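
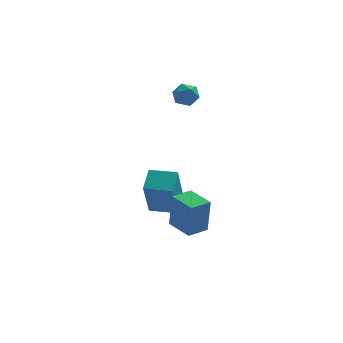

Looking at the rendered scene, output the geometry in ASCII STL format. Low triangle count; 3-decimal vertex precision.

solid 
facet normal -0.790 0.074 0.609
outer loop
vertex 3.262 4.193 3.123
vertex 3.399 3.618 3.371
vertex 3.65 4.148 3.632
endloop
endfacet
facet normal -0.521 0.719 0.460
outer loop
vertex 3.262 4.193 3.123
vertex 3.65 4.148 3.632
vertex 3.791 4.555 3.156
endloop
endfacet
facet normal -0.537 0.807 -0.247
outer loop
vertex 3.262 4.193 3.123
vertex 3.791 4.555 3.156
vertex 3.627 4.276 2.602
endloop
endfacet
facet normal -0.815 0.218 -0.536
outer loop
vertex 3.262 4.193 3.123
vertex 3.627 4.276 2.602
vertex 3.385 3.698 2.735
endloop
endfacet
facet normal -0.972 -0.235 -0.008
outer loop
vertex 3.262 4.193 3.123
vertex 3.385 3.698 2.735
vertex 3.399 3.618 3.371
endloop
endfacet
facet normal 0.164 0.725 0.669
outer loop
vertex 3.791 4.555 3.156
vertex 3.65 4.148 3.632
vertex 4.255 4.202 3.425
endloop
endfacet
facet normal -0.273 -0.318 0.908
outer loop
vertex 3.65 4.148 3.632
vertex 3.399 3.618 3.371
vertex 4.013 3.624 3.558
endloop
endfacet
facet normal -0.569 -0.817 -0.090
outer loop
vertex 3.399 3.618 3.371
vertex 3.385 3.698 2.735
vertex 3.849 3.345 3.004
endloop
endfacet
facet normal -0.316 -0.085 -0.945
outer loop
vertex 3.385 3.698 2.735
vertex 3.627 4.276 2.602
vertex 3.99 3.752 2.528
endloop
endfacet
facet normal 0.137 0.868 -0.478
outer loop
vertex 3.627 4.276 2.602
vertex 3.791 4.555 3.156
vertex 4.241 4.282 2.789
endloop
endfacet
facet normal 0.815 -0.218 0.536
outer loop
vertex 4.378 3.707 3.037
vertex 4.255 4.202 3.425
vertex 4.013 3.624 3.558
endloop
endfacet
facet normal 0.537 -0.807 0.247
outer loop
vertex 4.378 3.707 3.037
vertex 4.013 3.624 3.558
vertex 3.849 3.345 3.004
endloop
endfacet
facet normal 0.521 -0.719 -0.460
outer loop
vertex 4.378 3.707 3.037
vertex 3.849 3.345 3.004
vertex 3.99 3.752 2.528
endloop
endfacet
facet normal 0.790 -0.074 -0.609
outer loop
vertex 4.378 3.707 3.037
vertex 3.99 3.752 2.528
vertex 4.241 4.282 2.789
endloop
endfacet
facet normal 0.972 0.235 0.008
outer loop
vertex 4.378 3.707 3.037
vertex 4.241 4.282 2.789
vertex 4.255 4.202 3.425
endloop
endfacet
facet normal 0.316 0.085 0.945
outer loop
vertex 4.013 3.624 3.558
vertex 4.255 4.202 3.425
vertex 3.65 4.148 3.632
endloop
endfacet
facet normal -0.137 -0.868 0.478
outer loop
vertex 3.849 3.345 3.004
vertex 4.013 3.624 3.558
vertex 3.399 3.618 3.371
endloop
endfacet
facet normal -0.164 -0.725 -0.669
outer loop
vertex 3.99 3.752 2.528
vertex 3.849 3.345 3.004
vertex 3.385 3.698 2.735
endloop
endfacet
facet normal 0.273 0.318 -0.908
outer loop
vertex 4.241 4.282 2.789
vertex 3.99 3.752 2.528
vertex 3.627 4.276 2.602
endloop
endfacet
facet normal 0.569 0.817 0.090
outer loop
vertex 4.255 4.202 3.425
vertex 4.241 4.282 2.789
vertex 3.791 4.555 3.156
endloop
endfacet
facet normal -0.781 -0.625 0.006
outer loop
vertex 4.013 -2.192 -0.178
vertex 3.255 -1.244 -0.055
vertex 3.903 -2.07 -1.799
endloop
endfacet
facet normal 0.621 -0.777 -0.101
outer loop
vertex 4.645 -1.476 -1.805
vertex 4.013 -2.192 -0.178
vertex 3.903 -2.07 -1.799
endloop
endfacet
facet normal -0.781 -0.625 0.006
outer loop
vertex 3.903 -2.07 -1.799
vertex 3.255 -1.244 -0.055
vertex 3.145 -1.122 -1.676
endloop
endfacet
facet normal -0.068 0.075 -0.995
outer loop
vertex 3.145 -1.122 -1.676
vertex 4.645 -1.476 -1.805
vertex 3.903 -2.07 -1.799
endloop
endfacet
facet normal 0.068 -0.075 0.995
outer loop
vertex 4.013 -2.192 -0.178
vertex 3.997 -0.65 -0.061
vertex 3.255 -1.244 -0.055
endloop
endfacet
facet normal 0.621 -0.777 -0.101
outer loop
vertex 4.755 -1.598 -0.184
vertex 4.013 -2.192 -0.178
vertex 4.645 -1.476 -1.805
endloop
endfacet
facet normal 0.068 -0.075 0.995
outer loop
vertex 4.755 -1.598 -0.184
vertex 3.997 -0.65 -0.061
vertex 4.013 -2.192 -0.178
endloop
endfacet
facet normal -0.621 0.777 0.101
outer loop
vertex 3.255 -1.244 -0.055
vertex 3.997 -0.65 -0.061
vertex 3.145 -1.122 -1.676
endloop
endfacet
facet normal -0.068 0.075 -0.995
outer loop
vertex 3.887 -0.528 -1.682
vertex 4.645 -1.476 -1.805
vertex 3.145 -1.122 -1.676
endloop
endfacet
facet normal -0.621 0.777 0.101
outer loop
vertex 3.145 -1.122 -1.676
vertex 3.997 -0.65 -0.061
vertex 3.887 -0.528 -1.682
endloop
endfacet
facet normal 0.781 0.625 -0.006
outer loop
vertex 3.887 -0.528 -1.682
vertex 4.755 -1.598 -0.184
vertex 4.645 -1.476 -1.805
endloop
endfacet
facet normal 0.781 0.625 -0.006
outer loop
vertex 3.997 -0.65 -0.061
vertex 4.755 -1.598 -0.184
vertex 3.887 -0.528 -1.682
endloop
endfacet
facet normal -0.976 0.220 -0.000
outer loop
vertex 2.073 1.58 -1.172
vertex 2.296 2.569 -0.63
vertex 2.294 2.56 -3.05
endloop
endfacet
facet normal -0.194 -0.860 -0.472
outer loop
vertex 3.484 2.291 -3.05
vertex 2.073 1.58 -1.172
vertex 2.294 2.56 -3.05
endloop
endfacet
facet normal -0.976 0.220 -0.000
outer loop
vertex 2.294 2.56 -3.05
vertex 2.296 2.569 -0.63
vertex 2.517 3.549 -2.508
endloop
endfacet
facet normal 0.104 0.460 -0.882
outer loop
vertex 2.517 3.549 -2.508
vertex 3.484 2.291 -3.05
vertex 2.294 2.56 -3.05
endloop
endfacet
facet normal -0.104 -0.460 0.882
outer loop
vertex 2.073 1.58 -1.172
vertex 3.486 2.3 -0.63
vertex 2.296 2.569 -0.63
endloop
endfacet
facet normal -0.194 -0.860 -0.472
outer loop
vertex 3.263 1.311 -1.172
vertex 2.073 1.58 -1.172
vertex 3.484 2.291 -3.05
endloop
endfacet
facet normal -0.104 -0.460 0.882
outer loop
vertex 3.263 1.311 -1.172
vertex 3.486 2.3 -0.63
vertex 2.073 1.58 -1.172
endloop
endfacet
facet normal 0.194 0.860 0.472
outer loop
vertex 2.296 2.569 -0.63
vertex 3.486 2.3 -0.63
vertex 2.517 3.549 -2.508
endloop
endfacet
facet normal 0.104 0.460 -0.882
outer loop
vertex 3.707 3.28 -2.508
vertex 3.484 2.291 -3.05
vertex 2.517 3.549 -2.508
endloop
endfacet
facet normal 0.194 0.860 0.472
outer loop
vertex 2.517 3.549 -2.508
vertex 3.486 2.3 -0.63
vertex 3.707 3.28 -2.508
endloop
endfacet
facet normal 0.976 -0.220 0.000
outer loop
vertex 3.707 3.28 -2.508
vertex 3.263 1.311 -1.172
vertex 3.484 2.291 -3.05
endloop
endfacet
facet normal 0.976 -0.220 0.000
outer loop
vertex 3.486 2.3 -0.63
vertex 3.263 1.311 -1.172
vertex 3.707 3.28 -2.508
endloop
endfacet

endsolid


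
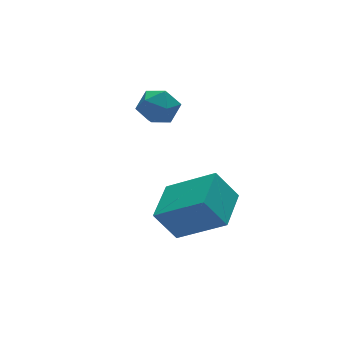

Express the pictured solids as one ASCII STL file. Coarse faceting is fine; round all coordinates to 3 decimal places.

solid 
facet normal -0.991 -0.044 0.125
outer loop
vertex 3.074 0.224 0.416
vertex 3.1 -0.54 0.351
vertex 3.172 -0.211 1.041
endloop
endfacet
facet normal -0.716 0.515 0.471
outer loop
vertex 3.074 0.224 0.416
vertex 3.172 -0.211 1.041
vertex 3.579 0.433 0.955
endloop
endfacet
facet normal -0.378 0.926 -0.004
outer loop
vertex 3.074 0.224 0.416
vertex 3.579 0.433 0.955
vertex 3.759 0.503 0.212
endloop
endfacet
facet normal -0.445 0.621 -0.645
outer loop
vertex 3.074 0.224 0.416
vertex 3.759 0.503 0.212
vertex 3.462 -0.098 -0.162
endloop
endfacet
facet normal -0.825 0.020 -0.565
outer loop
vertex 3.074 0.224 0.416
vertex 3.462 -0.098 -0.162
vertex 3.1 -0.54 0.351
endloop
endfacet
facet normal -0.230 0.270 0.935
outer loop
vertex 3.579 0.433 0.955
vertex 3.172 -0.211 1.041
vertex 3.918 -0.202 1.222
endloop
endfacet
facet normal -0.677 -0.635 0.373
outer loop
vertex 3.172 -0.211 1.041
vertex 3.1 -0.54 0.351
vertex 3.621 -0.803 0.848
endloop
endfacet
facet normal -0.407 -0.530 -0.744
outer loop
vertex 3.1 -0.54 0.351
vertex 3.462 -0.098 -0.162
vertex 3.801 -0.733 0.105
endloop
endfacet
facet normal 0.207 0.441 -0.873
outer loop
vertex 3.462 -0.098 -0.162
vertex 3.759 0.503 0.212
vertex 4.208 -0.089 0.019
endloop
endfacet
facet normal 0.315 0.935 0.164
outer loop
vertex 3.759 0.503 0.212
vertex 3.579 0.433 0.955
vertex 4.28 0.24 0.709
endloop
endfacet
facet normal 0.445 -0.621 0.645
outer loop
vertex 4.306 -0.524 0.644
vertex 3.918 -0.202 1.222
vertex 3.621 -0.803 0.848
endloop
endfacet
facet normal 0.378 -0.926 0.004
outer loop
vertex 4.306 -0.524 0.644
vertex 3.621 -0.803 0.848
vertex 3.801 -0.733 0.105
endloop
endfacet
facet normal 0.716 -0.515 -0.471
outer loop
vertex 4.306 -0.524 0.644
vertex 3.801 -0.733 0.105
vertex 4.208 -0.089 0.019
endloop
endfacet
facet normal 0.991 0.044 -0.125
outer loop
vertex 4.306 -0.524 0.644
vertex 4.208 -0.089 0.019
vertex 4.28 0.24 0.709
endloop
endfacet
facet normal 0.825 -0.020 0.565
outer loop
vertex 4.306 -0.524 0.644
vertex 4.28 0.24 0.709
vertex 3.918 -0.202 1.222
endloop
endfacet
facet normal -0.207 -0.441 0.873
outer loop
vertex 3.621 -0.803 0.848
vertex 3.918 -0.202 1.222
vertex 3.172 -0.211 1.041
endloop
endfacet
facet normal -0.315 -0.935 -0.164
outer loop
vertex 3.801 -0.733 0.105
vertex 3.621 -0.803 0.848
vertex 3.1 -0.54 0.351
endloop
endfacet
facet normal 0.230 -0.270 -0.935
outer loop
vertex 4.208 -0.089 0.019
vertex 3.801 -0.733 0.105
vertex 3.462 -0.098 -0.162
endloop
endfacet
facet normal 0.677 0.635 -0.373
outer loop
vertex 4.28 0.24 0.709
vertex 4.208 -0.089 0.019
vertex 3.759 0.503 0.212
endloop
endfacet
facet normal 0.407 0.530 0.744
outer loop
vertex 3.918 -0.202 1.222
vertex 4.28 0.24 0.709
vertex 3.579 0.433 0.955
endloop
endfacet
facet normal -0.699 -0.703 -0.131
outer loop
vertex 3.501 -4.654 -1.985
vertex 2.908 -4.256 -0.959
vertex 2.462 -3.419 -3.063
endloop
endfacet
facet normal 0.474 -0.318 -0.821
outer loop
vertex 3.532 -2.344 -2.861
vertex 3.501 -4.654 -1.985
vertex 2.462 -3.419 -3.063
endloop
endfacet
facet normal -0.699 -0.703 -0.131
outer loop
vertex 2.462 -3.419 -3.063
vertex 2.908 -4.256 -0.959
vertex 1.87 -3.022 -2.036
endloop
endfacet
facet normal -0.535 0.637 -0.555
outer loop
vertex 1.87 -3.022 -2.036
vertex 3.532 -2.344 -2.861
vertex 2.462 -3.419 -3.063
endloop
endfacet
facet normal 0.535 -0.637 0.556
outer loop
vertex 3.501 -4.654 -1.985
vertex 3.978 -3.181 -0.757
vertex 2.908 -4.256 -0.959
endloop
endfacet
facet normal 0.474 -0.318 -0.821
outer loop
vertex 4.57 -3.578 -1.784
vertex 3.501 -4.654 -1.985
vertex 3.532 -2.344 -2.861
endloop
endfacet
facet normal 0.536 -0.636 0.555
outer loop
vertex 4.57 -3.578 -1.784
vertex 3.978 -3.181 -0.757
vertex 3.501 -4.654 -1.985
endloop
endfacet
facet normal -0.474 0.318 0.821
outer loop
vertex 2.908 -4.256 -0.959
vertex 3.978 -3.181 -0.757
vertex 1.87 -3.022 -2.036
endloop
endfacet
facet normal -0.535 0.636 -0.556
outer loop
vertex 2.939 -1.946 -1.835
vertex 3.532 -2.344 -2.861
vertex 1.87 -3.022 -2.036
endloop
endfacet
facet normal -0.474 0.318 0.821
outer loop
vertex 1.87 -3.022 -2.036
vertex 3.978 -3.181 -0.757
vertex 2.939 -1.946 -1.835
endloop
endfacet
facet normal 0.699 0.703 0.131
outer loop
vertex 2.939 -1.946 -1.835
vertex 4.57 -3.578 -1.784
vertex 3.532 -2.344 -2.861
endloop
endfacet
facet normal 0.699 0.703 0.131
outer loop
vertex 3.978 -3.181 -0.757
vertex 4.57 -3.578 -1.784
vertex 2.939 -1.946 -1.835
endloop
endfacet

endsolid


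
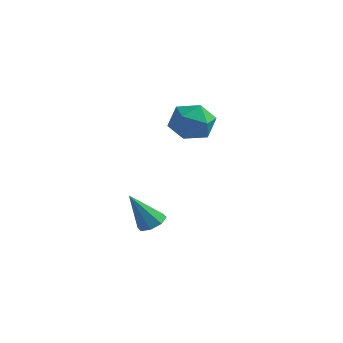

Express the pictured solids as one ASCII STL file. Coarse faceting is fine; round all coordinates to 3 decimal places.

solid 
facet normal -0.809 0.435 0.395
outer loop
vertex 0.689 1.701 3.277
vertex 0.954 1.255 4.311
vertex 1.363 2.293 4.007
endloop
endfacet
facet normal -0.555 0.818 -0.151
outer loop
vertex 0.689 1.701 3.277
vertex 1.363 2.293 4.007
vertex 1.621 2.26 2.88
endloop
endfacet
facet normal -0.552 0.402 -0.731
outer loop
vertex 0.689 1.701 3.277
vertex 1.621 2.26 2.88
vertex 1.371 1.202 2.487
endloop
endfacet
facet normal -0.805 -0.239 -0.543
outer loop
vertex 0.689 1.701 3.277
vertex 1.371 1.202 2.487
vertex 0.959 0.58 3.371
endloop
endfacet
facet normal -0.964 -0.219 0.152
outer loop
vertex 0.689 1.701 3.277
vertex 0.959 0.58 3.371
vertex 0.954 1.255 4.311
endloop
endfacet
facet normal 0.120 0.993 -0.002
outer loop
vertex 1.621 2.26 2.88
vertex 1.363 2.293 4.007
vertex 2.461 2.16 3.669
endloop
endfacet
facet normal -0.291 0.373 0.881
outer loop
vertex 1.363 2.293 4.007
vertex 0.954 1.255 4.311
vertex 2.049 1.538 4.553
endloop
endfacet
facet normal -0.541 -0.685 0.489
outer loop
vertex 0.954 1.255 4.311
vertex 0.959 0.58 3.371
vertex 1.799 0.48 4.16
endloop
endfacet
facet normal -0.283 -0.717 -0.637
outer loop
vertex 0.959 0.58 3.371
vertex 1.371 1.202 2.487
vertex 2.057 0.447 3.033
endloop
endfacet
facet normal 0.125 0.319 -0.939
outer loop
vertex 1.371 1.202 2.487
vertex 1.621 2.26 2.88
vertex 2.466 1.485 2.729
endloop
endfacet
facet normal 0.805 0.239 0.543
outer loop
vertex 2.731 1.039 3.763
vertex 2.461 2.16 3.669
vertex 2.049 1.538 4.553
endloop
endfacet
facet normal 0.552 -0.402 0.731
outer loop
vertex 2.731 1.039 3.763
vertex 2.049 1.538 4.553
vertex 1.799 0.48 4.16
endloop
endfacet
facet normal 0.555 -0.818 0.151
outer loop
vertex 2.731 1.039 3.763
vertex 1.799 0.48 4.16
vertex 2.057 0.447 3.033
endloop
endfacet
facet normal 0.809 -0.435 -0.395
outer loop
vertex 2.731 1.039 3.763
vertex 2.057 0.447 3.033
vertex 2.466 1.485 2.729
endloop
endfacet
facet normal 0.964 0.219 -0.152
outer loop
vertex 2.731 1.039 3.763
vertex 2.466 1.485 2.729
vertex 2.461 2.16 3.669
endloop
endfacet
facet normal 0.283 0.717 0.637
outer loop
vertex 2.049 1.538 4.553
vertex 2.461 2.16 3.669
vertex 1.363 2.293 4.007
endloop
endfacet
facet normal -0.125 -0.319 0.939
outer loop
vertex 1.799 0.48 4.16
vertex 2.049 1.538 4.553
vertex 0.954 1.255 4.311
endloop
endfacet
facet normal -0.120 -0.993 0.002
outer loop
vertex 2.057 0.447 3.033
vertex 1.799 0.48 4.16
vertex 0.959 0.58 3.371
endloop
endfacet
facet normal 0.291 -0.373 -0.881
outer loop
vertex 2.466 1.485 2.729
vertex 2.057 0.447 3.033
vertex 1.371 1.202 2.487
endloop
endfacet
facet normal 0.541 0.685 -0.489
outer loop
vertex 2.461 2.16 3.669
vertex 2.466 1.485 2.729
vertex 1.621 2.26 2.88
endloop
endfacet
facet normal 0.365 0.349 -0.863
outer loop
vertex 0.948 -0.677 -2.53
vertex 0.566 -0.05 -2.438
vertex 1.242 -0.285 -2.247
endloop
endfacet
facet normal 0.614 -0.710 0.346
outer loop
vertex 0.948 -0.677 -2.53
vertex 1.242 -0.285 -2.247
vertex -0.166 -0.75 -0.702
endloop
endfacet
facet normal 0.365 0.348 -0.864
outer loop
vertex 1.242 -0.285 -2.247
vertex 0.566 -0.05 -2.438
vertex 1.141 0.246 -2.076
endloop
endfacet
facet normal 0.748 -0.070 0.660
outer loop
vertex 1.242 -0.285 -2.247
vertex 1.141 0.246 -2.076
vertex -0.166 -0.75 -0.702
endloop
endfacet
facet normal 0.365 0.348 -0.864
outer loop
vertex 1.141 0.246 -2.076
vertex 0.566 -0.05 -2.438
vertex 0.703 0.603 -2.117
endloop
endfacet
facet normal 0.374 0.545 0.751
outer loop
vertex 1.141 0.246 -2.076
vertex 0.703 0.603 -2.117
vertex -0.166 -0.75 -0.702
endloop
endfacet
facet normal 0.365 0.348 -0.864
outer loop
vertex 0.703 0.603 -2.117
vertex 0.566 -0.05 -2.438
vertex 0.185 0.578 -2.346
endloop
endfacet
facet normal -0.287 0.774 0.564
outer loop
vertex 0.703 0.603 -2.117
vertex 0.185 0.578 -2.346
vertex -0.166 -0.75 -0.702
endloop
endfacet
facet normal 0.364 0.348 -0.864
outer loop
vertex 0.185 0.578 -2.346
vertex 0.566 -0.05 -2.438
vertex -0.109 0.185 -2.628
endloop
endfacet
facet normal -0.849 0.485 0.210
outer loop
vertex 0.185 0.578 -2.346
vertex -0.109 0.185 -2.628
vertex -0.166 -0.75 -0.702
endloop
endfacet
facet normal 0.364 0.348 -0.864
outer loop
vertex -0.109 0.185 -2.628
vertex 0.566 -0.05 -2.438
vertex -0.008 -0.345 -2.799
endloop
endfacet
facet normal -0.983 -0.154 -0.104
outer loop
vertex -0.109 0.185 -2.628
vertex -0.008 -0.345 -2.799
vertex -0.166 -0.75 -0.702
endloop
endfacet
facet normal 0.364 0.349 -0.864
outer loop
vertex -0.008 -0.345 -2.799
vertex 0.566 -0.05 -2.438
vertex 0.43 -0.703 -2.759
endloop
endfacet
facet normal -0.610 -0.768 -0.194
outer loop
vertex -0.008 -0.345 -2.799
vertex 0.43 -0.703 -2.759
vertex -0.166 -0.75 -0.702
endloop
endfacet
facet normal 0.364 0.349 -0.864
outer loop
vertex 0.43 -0.703 -2.759
vertex 0.566 -0.05 -2.438
vertex 0.948 -0.677 -2.53
endloop
endfacet
facet normal 0.053 -0.999 -0.007
outer loop
vertex 0.43 -0.703 -2.759
vertex 0.948 -0.677 -2.53
vertex -0.166 -0.75 -0.702
endloop
endfacet

endsolid


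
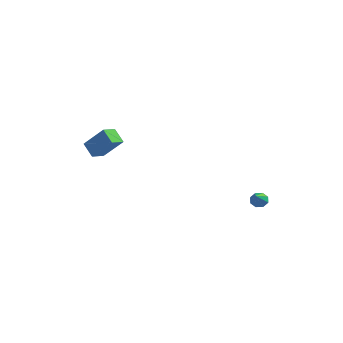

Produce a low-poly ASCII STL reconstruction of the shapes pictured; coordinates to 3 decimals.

solid 
facet normal -0.370 0.742 -0.559
outer loop
vertex 3.959 1.965 -2.512
vertex 3.625 1.641 -2.721
vertex 3.624 1.948 -2.313
endloop
endfacet
facet normal 0.447 0.423 0.788
outer loop
vertex 3.959 1.965 -2.512
vertex 3.624 1.948 -2.313
vertex 4.195 0.499 -1.859
endloop
endfacet
facet normal -0.370 0.742 -0.559
outer loop
vertex 3.624 1.948 -2.313
vertex 3.625 1.641 -2.721
vertex 3.289 1.751 -2.353
endloop
endfacet
facet normal -0.234 0.205 0.950
outer loop
vertex 3.624 1.948 -2.313
vertex 3.289 1.751 -2.353
vertex 4.195 0.499 -1.859
endloop
endfacet
facet normal -0.370 0.742 -0.559
outer loop
vertex 3.289 1.751 -2.353
vertex 3.625 1.641 -2.721
vertex 3.151 1.49 -2.608
endloop
endfacet
facet normal -0.713 -0.259 0.651
outer loop
vertex 3.289 1.751 -2.353
vertex 3.151 1.49 -2.608
vertex 4.195 0.499 -1.859
endloop
endfacet
facet normal -0.370 0.741 -0.561
outer loop
vertex 3.151 1.49 -2.608
vertex 3.625 1.641 -2.721
vertex 3.291 1.317 -2.929
endloop
endfacet
facet normal -0.712 -0.699 0.067
outer loop
vertex 3.151 1.49 -2.608
vertex 3.291 1.317 -2.929
vertex 4.195 0.499 -1.859
endloop
endfacet
facet normal -0.370 0.741 -0.560
outer loop
vertex 3.291 1.317 -2.929
vertex 3.625 1.641 -2.721
vertex 3.626 1.334 -3.128
endloop
endfacet
facet normal -0.230 -0.857 -0.461
outer loop
vertex 3.291 1.317 -2.929
vertex 3.626 1.334 -3.128
vertex 4.195 0.499 -1.859
endloop
endfacet
facet normal -0.371 0.741 -0.560
outer loop
vertex 3.626 1.334 -3.128
vertex 3.625 1.641 -2.721
vertex 3.961 1.531 -3.089
endloop
endfacet
facet normal 0.449 -0.641 -0.623
outer loop
vertex 3.626 1.334 -3.128
vertex 3.961 1.531 -3.089
vertex 4.195 0.499 -1.859
endloop
endfacet
facet normal -0.370 0.742 -0.560
outer loop
vertex 3.961 1.531 -3.089
vertex 3.625 1.641 -2.721
vertex 4.099 1.793 -2.833
endloop
endfacet
facet normal 0.930 -0.174 -0.323
outer loop
vertex 3.961 1.531 -3.089
vertex 4.099 1.793 -2.833
vertex 4.195 0.499 -1.859
endloop
endfacet
facet normal -0.370 0.742 -0.559
outer loop
vertex 4.099 1.793 -2.833
vertex 3.625 1.641 -2.721
vertex 3.959 1.965 -2.512
endloop
endfacet
facet normal 0.928 0.266 0.262
outer loop
vertex 4.099 1.793 -2.833
vertex 3.959 1.965 -2.512
vertex 4.195 0.499 -1.859
endloop
endfacet
facet normal -0.679 -0.143 -0.720
outer loop
vertex -4.585 -2.803 0.734
vertex -4.536 -1.932 0.515
vertex -3.831 -3.013 0.065
endloop
endfacet
facet normal -0.054 -0.969 0.243
outer loop
vertex -2.664 -2.768 1.305
vertex -4.585 -2.803 0.734
vertex -3.831 -3.013 0.065
endloop
endfacet
facet normal -0.678 -0.142 -0.721
outer loop
vertex -3.831 -3.013 0.065
vertex -4.536 -1.932 0.515
vertex -3.781 -2.142 -0.154
endloop
endfacet
facet normal 0.733 -0.205 -0.649
outer loop
vertex -3.781 -2.142 -0.154
vertex -2.664 -2.768 1.305
vertex -3.831 -3.013 0.065
endloop
endfacet
facet normal -0.733 0.204 0.649
outer loop
vertex -4.585 -2.803 0.734
vertex -3.369 -1.687 1.755
vertex -4.536 -1.932 0.515
endloop
endfacet
facet normal -0.054 -0.969 0.243
outer loop
vertex -3.419 -2.558 1.974
vertex -4.585 -2.803 0.734
vertex -2.664 -2.768 1.305
endloop
endfacet
facet normal -0.733 0.205 0.649
outer loop
vertex -3.419 -2.558 1.974
vertex -3.369 -1.687 1.755
vertex -4.585 -2.803 0.734
endloop
endfacet
facet normal 0.054 0.969 -0.243
outer loop
vertex -4.536 -1.932 0.515
vertex -3.369 -1.687 1.755
vertex -3.781 -2.142 -0.154
endloop
endfacet
facet normal 0.733 -0.204 -0.649
outer loop
vertex -2.615 -1.897 1.086
vertex -2.664 -2.768 1.305
vertex -3.781 -2.142 -0.154
endloop
endfacet
facet normal 0.054 0.969 -0.243
outer loop
vertex -3.781 -2.142 -0.154
vertex -3.369 -1.687 1.755
vertex -2.615 -1.897 1.086
endloop
endfacet
facet normal 0.678 0.143 0.721
outer loop
vertex -2.615 -1.897 1.086
vertex -3.419 -2.558 1.974
vertex -2.664 -2.768 1.305
endloop
endfacet
facet normal 0.679 0.142 0.720
outer loop
vertex -3.369 -1.687 1.755
vertex -3.419 -2.558 1.974
vertex -2.615 -1.897 1.086
endloop
endfacet

endsolid


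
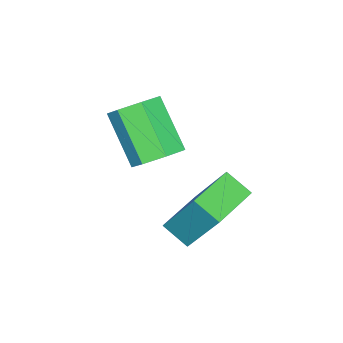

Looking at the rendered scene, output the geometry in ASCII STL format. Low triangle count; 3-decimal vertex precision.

solid 
facet normal 0.368 0.622 -0.691
outer loop
vertex 0.474 0.71 0.501
vertex -0.27 0.816 0.2
vertex 0.105 1.238 0.78
endloop
endfacet
facet normal 0.767 0.218 0.603
outer loop
vertex 0.474 0.71 0.501
vertex 0.105 1.238 0.78
vertex -0.205 -0.441 1.78
endloop
endfacet
facet normal 0.767 0.218 0.603
outer loop
vertex -0.205 -0.441 1.78
vertex 0.105 1.238 0.78
vertex -0.574 0.087 2.059
endloop
endfacet
facet normal -0.366 -0.622 0.692
outer loop
vertex -0.205 -0.441 1.78
vertex -0.574 0.087 2.059
vertex -0.95 -0.336 1.48
endloop
endfacet
facet normal 0.368 0.623 -0.691
outer loop
vertex 0.105 1.238 0.78
vertex -0.27 0.816 0.2
vertex -0.547 1.449 0.623
endloop
endfacet
facet normal 0.069 0.723 0.687
outer loop
vertex 0.105 1.238 0.78
vertex -0.547 1.449 0.623
vertex -0.574 0.087 2.059
endloop
endfacet
facet normal 0.069 0.723 0.687
outer loop
vertex -0.574 0.087 2.059
vertex -0.547 1.449 0.623
vertex -1.226 0.298 1.902
endloop
endfacet
facet normal -0.368 -0.621 0.692
outer loop
vertex -0.574 0.087 2.059
vertex -1.226 0.298 1.902
vertex -0.95 -0.336 1.48
endloop
endfacet
facet normal 0.366 0.622 -0.692
outer loop
vertex -0.547 1.449 0.623
vertex -0.27 0.816 0.2
vertex -0.991 1.182 0.148
endloop
endfacet
facet normal -0.683 0.685 0.254
outer loop
vertex -0.547 1.449 0.623
vertex -0.991 1.182 0.148
vertex -1.226 0.298 1.902
endloop
endfacet
facet normal -0.683 0.685 0.254
outer loop
vertex -1.226 0.298 1.902
vertex -0.991 1.182 0.148
vertex -1.67 0.031 1.427
endloop
endfacet
facet normal -0.367 -0.621 0.692
outer loop
vertex -1.226 0.298 1.902
vertex -1.67 0.031 1.427
vertex -0.95 -0.336 1.48
endloop
endfacet
facet normal 0.366 0.622 -0.692
outer loop
vertex -0.991 1.182 0.148
vertex -0.27 0.816 0.2
vertex -0.892 0.639 -0.288
endloop
endfacet
facet normal -0.919 0.130 -0.371
outer loop
vertex -0.991 1.182 0.148
vertex -0.892 0.639 -0.288
vertex -1.67 0.031 1.427
endloop
endfacet
facet normal -0.919 0.130 -0.371
outer loop
vertex -1.67 0.031 1.427
vertex -0.892 0.639 -0.288
vertex -1.571 -0.512 0.991
endloop
endfacet
facet normal -0.368 -0.622 0.691
outer loop
vertex -1.67 0.031 1.427
vertex -1.571 -0.512 0.991
vertex -0.95 -0.336 1.48
endloop
endfacet
facet normal 0.366 0.622 -0.692
outer loop
vertex -0.892 0.639 -0.288
vertex -0.27 0.816 0.2
vertex -0.325 0.229 -0.356
endloop
endfacet
facet normal -0.463 -0.522 -0.716
outer loop
vertex -0.892 0.639 -0.288
vertex -0.325 0.229 -0.356
vertex -1.571 -0.512 0.991
endloop
endfacet
facet normal -0.463 -0.522 -0.716
outer loop
vertex -1.571 -0.512 0.991
vertex -0.325 0.229 -0.356
vertex -1.004 -0.922 0.923
endloop
endfacet
facet normal -0.367 -0.623 0.691
outer loop
vertex -1.571 -0.512 0.991
vertex -1.004 -0.922 0.923
vertex -0.95 -0.336 1.48
endloop
endfacet
facet normal 0.367 0.621 -0.692
outer loop
vertex -0.325 0.229 -0.356
vertex -0.27 0.816 0.2
vertex 0.283 0.261 -0.005
endloop
endfacet
facet normal 0.342 -0.782 -0.522
outer loop
vertex -0.325 0.229 -0.356
vertex 0.283 0.261 -0.005
vertex -1.004 -0.922 0.923
endloop
endfacet
facet normal 0.342 -0.782 -0.522
outer loop
vertex -1.004 -0.922 0.923
vertex 0.283 0.261 -0.005
vertex -0.396 -0.89 1.274
endloop
endfacet
facet normal -0.366 -0.623 0.691
outer loop
vertex -1.004 -0.922 0.923
vertex -0.396 -0.89 1.274
vertex -0.95 -0.336 1.48
endloop
endfacet
facet normal 0.368 0.622 -0.691
outer loop
vertex 0.283 0.261 -0.005
vertex -0.27 0.816 0.2
vertex 0.474 0.71 0.501
endloop
endfacet
facet normal 0.890 -0.452 0.065
outer loop
vertex 0.283 0.261 -0.005
vertex 0.474 0.71 0.501
vertex -0.396 -0.89 1.274
endloop
endfacet
facet normal 0.890 -0.452 0.065
outer loop
vertex -0.396 -0.89 1.274
vertex 0.474 0.71 0.501
vertex -0.205 -0.441 1.78
endloop
endfacet
facet normal -0.366 -0.623 0.691
outer loop
vertex -0.396 -0.89 1.274
vertex -0.205 -0.441 1.78
vertex -0.95 -0.336 1.48
endloop
endfacet
facet normal -0.992 0.122 0.045
outer loop
vertex -0.38 2.791 0.418
vertex -0.304 3.588 -0.056
vertex -0.593 1.733 -1.396
endloop
endfacet
facet normal -0.082 -0.857 0.509
outer loop
vertex 0.884 1.552 -1.464
vertex -0.38 2.791 0.418
vertex -0.593 1.733 -1.396
endloop
endfacet
facet normal -0.992 0.121 0.046
outer loop
vertex -0.593 1.733 -1.396
vertex -0.304 3.588 -0.056
vertex -0.518 2.53 -1.869
endloop
endfacet
facet normal -0.101 -0.501 -0.860
outer loop
vertex -0.518 2.53 -1.869
vertex 0.884 1.552 -1.464
vertex -0.593 1.733 -1.396
endloop
endfacet
facet normal 0.101 0.501 0.859
outer loop
vertex -0.38 2.791 0.418
vertex 1.173 3.407 -0.124
vertex -0.304 3.588 -0.056
endloop
endfacet
facet normal -0.081 -0.857 0.509
outer loop
vertex 1.098 2.61 0.349
vertex -0.38 2.791 0.418
vertex 0.884 1.552 -1.464
endloop
endfacet
facet normal 0.101 0.501 0.860
outer loop
vertex 1.098 2.61 0.349
vertex 1.173 3.407 -0.124
vertex -0.38 2.791 0.418
endloop
endfacet
facet normal 0.082 0.857 -0.510
outer loop
vertex -0.304 3.588 -0.056
vertex 1.173 3.407 -0.124
vertex -0.518 2.53 -1.869
endloop
endfacet
facet normal -0.102 -0.501 -0.859
outer loop
vertex 0.96 2.349 -1.938
vertex 0.884 1.552 -1.464
vertex -0.518 2.53 -1.869
endloop
endfacet
facet normal 0.081 0.857 -0.509
outer loop
vertex -0.518 2.53 -1.869
vertex 1.173 3.407 -0.124
vertex 0.96 2.349 -1.938
endloop
endfacet
facet normal 0.991 -0.122 -0.046
outer loop
vertex 0.96 2.349 -1.938
vertex 1.098 2.61 0.349
vertex 0.884 1.552 -1.464
endloop
endfacet
facet normal 0.992 -0.121 -0.046
outer loop
vertex 1.173 3.407 -0.124
vertex 1.098 2.61 0.349
vertex 0.96 2.349 -1.938
endloop
endfacet

endsolid


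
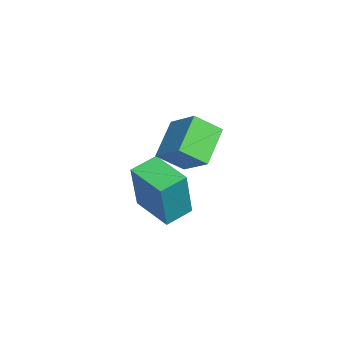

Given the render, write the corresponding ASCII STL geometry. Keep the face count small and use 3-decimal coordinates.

solid 
facet normal -0.837 -0.518 0.174
outer loop
vertex 0.039 -2.709 1.585
vertex -0.423 -1.88 1.832
vertex -0.495 -2.461 -0.243
endloop
endfacet
facet normal 0.471 -0.846 -0.252
outer loop
vertex 0.703 -1.72 -0.492
vertex 0.039 -2.709 1.585
vertex -0.495 -2.461 -0.243
endloop
endfacet
facet normal -0.838 -0.518 0.174
outer loop
vertex -0.495 -2.461 -0.243
vertex -0.423 -1.88 1.832
vertex -0.956 -1.632 0.004
endloop
endfacet
facet normal -0.278 0.129 -0.952
outer loop
vertex -0.956 -1.632 0.004
vertex 0.703 -1.72 -0.492
vertex -0.495 -2.461 -0.243
endloop
endfacet
facet normal 0.278 -0.129 0.952
outer loop
vertex 0.039 -2.709 1.585
vertex 0.775 -1.139 1.583
vertex -0.423 -1.88 1.832
endloop
endfacet
facet normal 0.471 -0.845 -0.252
outer loop
vertex 1.236 -1.968 1.336
vertex 0.039 -2.709 1.585
vertex 0.703 -1.72 -0.492
endloop
endfacet
facet normal 0.278 -0.129 0.952
outer loop
vertex 1.236 -1.968 1.336
vertex 0.775 -1.139 1.583
vertex 0.039 -2.709 1.585
endloop
endfacet
facet normal -0.471 0.846 0.252
outer loop
vertex -0.423 -1.88 1.832
vertex 0.775 -1.139 1.583
vertex -0.956 -1.632 0.004
endloop
endfacet
facet normal -0.278 0.129 -0.952
outer loop
vertex 0.241 -0.891 -0.245
vertex 0.703 -1.72 -0.492
vertex -0.956 -1.632 0.004
endloop
endfacet
facet normal -0.471 0.845 0.252
outer loop
vertex -0.956 -1.632 0.004
vertex 0.775 -1.139 1.583
vertex 0.241 -0.891 -0.245
endloop
endfacet
facet normal 0.837 0.518 -0.174
outer loop
vertex 0.241 -0.891 -0.245
vertex 1.236 -1.968 1.336
vertex 0.703 -1.72 -0.492
endloop
endfacet
facet normal 0.838 0.518 -0.174
outer loop
vertex 0.775 -1.139 1.583
vertex 1.236 -1.968 1.336
vertex 0.241 -0.891 -0.245
endloop
endfacet
facet normal -0.716 0.418 0.559
outer loop
vertex 0.327 -1.538 3.719
vertex 1.206 -0.983 4.431
vertex 0.317 -0.703 3.082
endloop
endfacet
facet normal -0.698 -0.440 -0.565
outer loop
vertex 1.334 -1.297 2.289
vertex 0.327 -1.538 3.719
vertex 0.317 -0.703 3.082
endloop
endfacet
facet normal -0.716 0.418 0.559
outer loop
vertex 0.317 -0.703 3.082
vertex 1.206 -0.983 4.431
vertex 1.196 -0.149 3.794
endloop
endfacet
facet normal -0.009 0.795 -0.607
outer loop
vertex 1.196 -0.149 3.794
vertex 1.334 -1.297 2.289
vertex 0.317 -0.703 3.082
endloop
endfacet
facet normal 0.010 -0.794 0.607
outer loop
vertex 0.327 -1.538 3.719
vertex 2.223 -1.577 3.638
vertex 1.206 -0.983 4.431
endloop
endfacet
facet normal -0.698 -0.440 -0.565
outer loop
vertex 1.344 -2.131 2.926
vertex 0.327 -1.538 3.719
vertex 1.334 -1.297 2.289
endloop
endfacet
facet normal 0.010 -0.795 0.607
outer loop
vertex 1.344 -2.131 2.926
vertex 2.223 -1.577 3.638
vertex 0.327 -1.538 3.719
endloop
endfacet
facet normal 0.698 0.440 0.565
outer loop
vertex 1.206 -0.983 4.431
vertex 2.223 -1.577 3.638
vertex 1.196 -0.149 3.794
endloop
endfacet
facet normal -0.010 0.795 -0.607
outer loop
vertex 2.213 -0.742 3.001
vertex 1.334 -1.297 2.289
vertex 1.196 -0.149 3.794
endloop
endfacet
facet normal 0.698 0.440 0.566
outer loop
vertex 1.196 -0.149 3.794
vertex 2.223 -1.577 3.638
vertex 2.213 -0.742 3.001
endloop
endfacet
facet normal 0.716 -0.418 -0.559
outer loop
vertex 2.213 -0.742 3.001
vertex 1.344 -2.131 2.926
vertex 1.334 -1.297 2.289
endloop
endfacet
facet normal 0.716 -0.418 -0.559
outer loop
vertex 2.223 -1.577 3.638
vertex 1.344 -2.131 2.926
vertex 2.213 -0.742 3.001
endloop
endfacet

endsolid


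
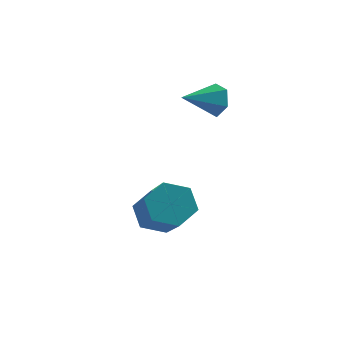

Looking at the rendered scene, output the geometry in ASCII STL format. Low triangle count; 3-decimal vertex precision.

solid 
facet normal -0.349 0.699 -0.625
outer loop
vertex 1.518 -1.432 -2.342
vertex 1.237 -1.103 -1.817
vertex 1.873 -0.957 -2.009
endloop
endfacet
facet normal 0.778 -0.155 -0.609
outer loop
vertex 1.518 -1.432 -2.342
vertex 1.873 -0.957 -2.009
vertex 2.163 -2.725 -1.188
endloop
endfacet
facet normal 0.779 -0.155 -0.608
outer loop
vertex 2.163 -2.725 -1.188
vertex 1.873 -0.957 -2.009
vertex 2.518 -2.251 -0.854
endloop
endfacet
facet normal 0.348 -0.700 0.623
outer loop
vertex 2.163 -2.725 -1.188
vertex 2.518 -2.251 -0.854
vertex 1.883 -2.397 -0.663
endloop
endfacet
facet normal -0.349 0.700 -0.623
outer loop
vertex 1.873 -0.957 -2.009
vertex 1.237 -1.103 -1.817
vertex 1.593 -0.629 -1.484
endloop
endfacet
facet normal 0.842 0.527 0.120
outer loop
vertex 1.873 -0.957 -2.009
vertex 1.593 -0.629 -1.484
vertex 2.518 -2.251 -0.854
endloop
endfacet
facet normal 0.842 0.526 0.119
outer loop
vertex 2.518 -2.251 -0.854
vertex 1.593 -0.629 -1.484
vertex 2.238 -1.922 -0.329
endloop
endfacet
facet normal 0.349 -0.699 0.624
outer loop
vertex 2.518 -2.251 -0.854
vertex 2.238 -1.922 -0.329
vertex 1.883 -2.397 -0.663
endloop
endfacet
facet normal -0.349 0.700 -0.623
outer loop
vertex 1.593 -0.629 -1.484
vertex 1.237 -1.103 -1.817
vertex 0.957 -0.775 -1.292
endloop
endfacet
facet normal 0.063 0.682 0.728
outer loop
vertex 1.593 -0.629 -1.484
vertex 0.957 -0.775 -1.292
vertex 2.238 -1.922 -0.329
endloop
endfacet
facet normal 0.062 0.682 0.729
outer loop
vertex 2.238 -1.922 -0.329
vertex 0.957 -0.775 -1.292
vertex 1.602 -2.068 -0.138
endloop
endfacet
facet normal 0.348 -0.699 0.624
outer loop
vertex 2.238 -1.922 -0.329
vertex 1.602 -2.068 -0.138
vertex 1.883 -2.397 -0.663
endloop
endfacet
facet normal -0.348 0.700 -0.623
outer loop
vertex 0.957 -0.775 -1.292
vertex 1.237 -1.103 -1.817
vertex 0.602 -1.249 -1.626
endloop
endfacet
facet normal -0.779 0.154 0.608
outer loop
vertex 0.957 -0.775 -1.292
vertex 0.602 -1.249 -1.626
vertex 1.602 -2.068 -0.138
endloop
endfacet
facet normal -0.778 0.155 0.608
outer loop
vertex 1.602 -2.068 -0.138
vertex 0.602 -1.249 -1.626
vertex 1.247 -2.543 -0.471
endloop
endfacet
facet normal 0.349 -0.699 0.625
outer loop
vertex 1.602 -2.068 -0.138
vertex 1.247 -2.543 -0.471
vertex 1.883 -2.397 -0.663
endloop
endfacet
facet normal -0.349 0.699 -0.624
outer loop
vertex 0.602 -1.249 -1.626
vertex 1.237 -1.103 -1.817
vertex 0.882 -1.578 -2.151
endloop
endfacet
facet normal -0.842 -0.526 -0.119
outer loop
vertex 0.602 -1.249 -1.626
vertex 0.882 -1.578 -2.151
vertex 1.247 -2.543 -0.471
endloop
endfacet
facet normal -0.842 -0.527 -0.120
outer loop
vertex 1.247 -2.543 -0.471
vertex 0.882 -1.578 -2.151
vertex 1.527 -2.871 -0.996
endloop
endfacet
facet normal 0.349 -0.700 0.623
outer loop
vertex 1.247 -2.543 -0.471
vertex 1.527 -2.871 -0.996
vertex 1.883 -2.397 -0.663
endloop
endfacet
facet normal -0.348 0.699 -0.624
outer loop
vertex 0.882 -1.578 -2.151
vertex 1.237 -1.103 -1.817
vertex 1.518 -1.432 -2.342
endloop
endfacet
facet normal -0.062 -0.682 -0.729
outer loop
vertex 0.882 -1.578 -2.151
vertex 1.518 -1.432 -2.342
vertex 1.527 -2.871 -0.996
endloop
endfacet
facet normal -0.063 -0.682 -0.729
outer loop
vertex 1.527 -2.871 -0.996
vertex 1.518 -1.432 -2.342
vertex 2.163 -2.725 -1.188
endloop
endfacet
facet normal 0.349 -0.700 0.623
outer loop
vertex 1.527 -2.871 -0.996
vertex 2.163 -2.725 -1.188
vertex 1.883 -2.397 -0.663
endloop
endfacet
facet normal 0.681 0.649 -0.339
outer loop
vertex 2.518 0.821 1.696
vertex 2.227 0.891 1.246
vertex 2.14 1.207 1.676
endloop
endfacet
facet normal -0.070 -0.016 0.997
outer loop
vertex 2.518 0.821 1.696
vertex 2.14 1.207 1.676
vertex 1.493 0.189 1.614
endloop
endfacet
facet normal 0.680 0.650 -0.340
outer loop
vertex 2.14 1.207 1.676
vertex 2.227 0.891 1.246
vertex 1.849 1.276 1.226
endloop
endfacet
facet normal -0.727 0.429 0.536
outer loop
vertex 2.14 1.207 1.676
vertex 1.849 1.276 1.226
vertex 1.493 0.189 1.614
endloop
endfacet
facet normal 0.680 0.650 -0.341
outer loop
vertex 1.849 1.276 1.226
vertex 2.227 0.891 1.246
vertex 1.936 0.96 0.797
endloop
endfacet
facet normal -0.927 0.187 -0.326
outer loop
vertex 1.849 1.276 1.226
vertex 1.936 0.96 0.797
vertex 1.493 0.189 1.614
endloop
endfacet
facet normal 0.680 0.650 -0.341
outer loop
vertex 1.936 0.96 0.797
vertex 2.227 0.891 1.246
vertex 2.314 0.575 0.817
endloop
endfacet
facet normal -0.471 -0.500 -0.727
outer loop
vertex 1.936 0.96 0.797
vertex 2.314 0.575 0.817
vertex 1.493 0.189 1.614
endloop
endfacet
facet normal 0.680 0.649 -0.340
outer loop
vertex 2.314 0.575 0.817
vertex 2.227 0.891 1.246
vertex 2.605 0.506 1.267
endloop
endfacet
facet normal 0.187 -0.946 -0.266
outer loop
vertex 2.314 0.575 0.817
vertex 2.605 0.506 1.267
vertex 1.493 0.189 1.614
endloop
endfacet
facet normal 0.680 0.650 -0.339
outer loop
vertex 2.605 0.506 1.267
vertex 2.227 0.891 1.246
vertex 2.518 0.821 1.696
endloop
endfacet
facet normal 0.387 -0.704 0.595
outer loop
vertex 2.605 0.506 1.267
vertex 2.518 0.821 1.696
vertex 1.493 0.189 1.614
endloop
endfacet

endsolid


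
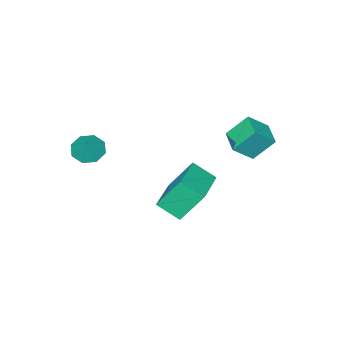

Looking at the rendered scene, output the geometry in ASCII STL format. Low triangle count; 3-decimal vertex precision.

solid 
facet normal -0.438 -0.383 -0.813
outer loop
vertex 2.994 -2.738 -1.165
vertex 2.411 -3.009 -0.723
vertex 2.548 -2.345 -1.11
endloop
endfacet
facet normal 0.659 0.752 -0.031
outer loop
vertex 2.994 -2.738 -1.165
vertex 2.548 -2.345 -1.11
vertex 2.889 -2.591 0.163
endloop
endfacet
facet normal -0.438 -0.383 -0.813
outer loop
vertex 2.548 -2.345 -1.11
vertex 2.411 -3.009 -0.723
vertex 2.022 -2.342 -0.828
endloop
endfacet
facet normal 0.094 0.982 0.165
outer loop
vertex 2.548 -2.345 -1.11
vertex 2.022 -2.342 -0.828
vertex 2.889 -2.591 0.163
endloop
endfacet
facet normal -0.438 -0.383 -0.813
outer loop
vertex 2.022 -2.342 -0.828
vertex 2.411 -3.009 -0.723
vertex 1.724 -2.729 -0.485
endloop
endfacet
facet normal -0.382 0.760 0.525
outer loop
vertex 2.022 -2.342 -0.828
vertex 1.724 -2.729 -0.485
vertex 2.889 -2.591 0.163
endloop
endfacet
facet normal -0.438 -0.384 -0.813
outer loop
vertex 1.724 -2.729 -0.485
vertex 2.411 -3.009 -0.723
vertex 1.828 -3.28 -0.281
endloop
endfacet
facet normal -0.494 0.218 0.842
outer loop
vertex 1.724 -2.729 -0.485
vertex 1.828 -3.28 -0.281
vertex 2.889 -2.591 0.163
endloop
endfacet
facet normal -0.438 -0.383 -0.813
outer loop
vertex 1.828 -3.28 -0.281
vertex 2.411 -3.009 -0.723
vertex 2.275 -3.673 -0.337
endloop
endfacet
facet normal -0.174 -0.330 0.928
outer loop
vertex 1.828 -3.28 -0.281
vertex 2.275 -3.673 -0.337
vertex 2.889 -2.591 0.163
endloop
endfacet
facet normal -0.437 -0.384 -0.814
outer loop
vertex 2.275 -3.673 -0.337
vertex 2.411 -3.009 -0.723
vertex 2.801 -3.676 -0.618
endloop
endfacet
facet normal 0.388 -0.559 0.733
outer loop
vertex 2.275 -3.673 -0.337
vertex 2.801 -3.676 -0.618
vertex 2.889 -2.591 0.163
endloop
endfacet
facet normal -0.438 -0.384 -0.813
outer loop
vertex 2.801 -3.676 -0.618
vertex 2.411 -3.009 -0.723
vertex 3.099 -3.289 -0.961
endloop
endfacet
facet normal 0.865 -0.337 0.371
outer loop
vertex 2.801 -3.676 -0.618
vertex 3.099 -3.289 -0.961
vertex 2.889 -2.591 0.163
endloop
endfacet
facet normal -0.438 -0.384 -0.813
outer loop
vertex 3.099 -3.289 -0.961
vertex 2.411 -3.009 -0.723
vertex 2.994 -2.738 -1.165
endloop
endfacet
facet normal 0.977 0.206 0.054
outer loop
vertex 3.099 -3.289 -0.961
vertex 2.994 -2.738 -1.165
vertex 2.889 -2.591 0.163
endloop
endfacet
facet normal -0.398 0.399 0.826
outer loop
vertex -1.68 -0.864 -2.6
vertex 0.107 0.227 -2.266
vertex -2.147 0.115 -3.298
endloop
endfacet
facet normal -0.843 -0.514 -0.158
outer loop
vertex -1.407 -0.627 -4.834
vertex -1.68 -0.864 -2.6
vertex -2.147 0.115 -3.298
endloop
endfacet
facet normal -0.398 0.399 0.826
outer loop
vertex -2.147 0.115 -3.298
vertex 0.107 0.227 -2.266
vertex -0.36 1.206 -2.964
endloop
endfacet
facet normal -0.362 0.759 -0.541
outer loop
vertex -0.36 1.206 -2.964
vertex -1.407 -0.627 -4.834
vertex -2.147 0.115 -3.298
endloop
endfacet
facet normal 0.362 -0.759 0.541
outer loop
vertex -1.68 -0.864 -2.6
vertex 0.847 -0.515 -3.802
vertex 0.107 0.227 -2.266
endloop
endfacet
facet normal -0.843 -0.514 -0.158
outer loop
vertex -0.94 -1.606 -4.136
vertex -1.68 -0.864 -2.6
vertex -1.407 -0.627 -4.834
endloop
endfacet
facet normal 0.362 -0.759 0.541
outer loop
vertex -0.94 -1.606 -4.136
vertex 0.847 -0.515 -3.802
vertex -1.68 -0.864 -2.6
endloop
endfacet
facet normal 0.843 0.514 0.158
outer loop
vertex 0.107 0.227 -2.266
vertex 0.847 -0.515 -3.802
vertex -0.36 1.206 -2.964
endloop
endfacet
facet normal -0.362 0.759 -0.541
outer loop
vertex 0.38 0.464 -4.5
vertex -1.407 -0.627 -4.834
vertex -0.36 1.206 -2.964
endloop
endfacet
facet normal 0.843 0.514 0.158
outer loop
vertex -0.36 1.206 -2.964
vertex 0.847 -0.515 -3.802
vertex 0.38 0.464 -4.5
endloop
endfacet
facet normal 0.398 -0.399 -0.826
outer loop
vertex 0.38 0.464 -4.5
vertex -0.94 -1.606 -4.136
vertex -1.407 -0.627 -4.834
endloop
endfacet
facet normal 0.398 -0.399 -0.826
outer loop
vertex 0.847 -0.515 -3.802
vertex -0.94 -1.606 -4.136
vertex 0.38 0.464 -4.5
endloop
endfacet
facet normal -0.688 0.317 -0.652
outer loop
vertex -4.063 1.303 -0.245
vertex -3.425 2.341 -0.414
vertex -3.348 0.693 -1.296
endloop
endfacet
facet normal -0.519 -0.844 0.136
outer loop
vertex -2.495 0.299 -0.486
vertex -4.063 1.303 -0.245
vertex -3.348 0.693 -1.296
endloop
endfacet
facet normal -0.688 0.317 -0.653
outer loop
vertex -3.348 0.693 -1.296
vertex -3.425 2.341 -0.414
vertex -2.71 1.73 -1.464
endloop
endfacet
facet normal 0.507 -0.433 -0.745
outer loop
vertex -2.71 1.73 -1.464
vertex -2.495 0.299 -0.486
vertex -3.348 0.693 -1.296
endloop
endfacet
facet normal -0.507 0.433 0.745
outer loop
vertex -4.063 1.303 -0.245
vertex -2.572 1.947 0.396
vertex -3.425 2.341 -0.414
endloop
endfacet
facet normal -0.519 -0.844 0.137
outer loop
vertex -3.21 0.91 0.564
vertex -4.063 1.303 -0.245
vertex -2.495 0.299 -0.486
endloop
endfacet
facet normal -0.507 0.433 0.745
outer loop
vertex -3.21 0.91 0.564
vertex -2.572 1.947 0.396
vertex -4.063 1.303 -0.245
endloop
endfacet
facet normal 0.520 0.843 -0.137
outer loop
vertex -3.425 2.341 -0.414
vertex -2.572 1.947 0.396
vertex -2.71 1.73 -1.464
endloop
endfacet
facet normal 0.507 -0.433 -0.745
outer loop
vertex -1.857 1.337 -0.655
vertex -2.495 0.299 -0.486
vertex -2.71 1.73 -1.464
endloop
endfacet
facet normal 0.519 0.844 -0.137
outer loop
vertex -2.71 1.73 -1.464
vertex -2.572 1.947 0.396
vertex -1.857 1.337 -0.655
endloop
endfacet
facet normal 0.688 -0.317 0.653
outer loop
vertex -1.857 1.337 -0.655
vertex -3.21 0.91 0.564
vertex -2.495 0.299 -0.486
endloop
endfacet
facet normal 0.688 -0.318 0.652
outer loop
vertex -2.572 1.947 0.396
vertex -3.21 0.91 0.564
vertex -1.857 1.337 -0.655
endloop
endfacet

endsolid


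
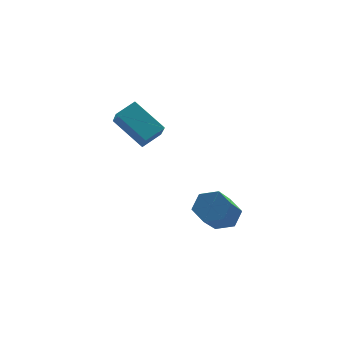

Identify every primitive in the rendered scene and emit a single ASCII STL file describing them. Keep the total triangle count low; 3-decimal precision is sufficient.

solid 
facet normal 0.248 0.691 -0.679
outer loop
vertex 4.285 0.232 0.34
vertex 4.0 -0.207 -0.211
vertex 3.554 0.298 0.14
endloop
endfacet
facet normal -0.123 0.717 0.686
outer loop
vertex 4.285 0.232 0.34
vertex 3.554 0.298 0.14
vertex 3.825 -1.054 1.602
endloop
endfacet
facet normal -0.122 0.717 0.686
outer loop
vertex 3.825 -1.054 1.602
vertex 3.554 0.298 0.14
vertex 3.094 -0.988 1.403
endloop
endfacet
facet normal -0.247 -0.691 0.679
outer loop
vertex 3.825 -1.054 1.602
vertex 3.094 -0.988 1.403
vertex 3.54 -1.493 1.051
endloop
endfacet
facet normal 0.248 0.691 -0.679
outer loop
vertex 3.554 0.298 0.14
vertex 4.0 -0.207 -0.211
vertex 3.27 -0.141 -0.411
endloop
endfacet
facet normal -0.894 0.433 0.116
outer loop
vertex 3.554 0.298 0.14
vertex 3.27 -0.141 -0.411
vertex 3.094 -0.988 1.403
endloop
endfacet
facet normal -0.893 0.434 0.116
outer loop
vertex 3.094 -0.988 1.403
vertex 3.27 -0.141 -0.411
vertex 2.809 -1.427 0.852
endloop
endfacet
facet normal -0.247 -0.691 0.679
outer loop
vertex 3.094 -0.988 1.403
vertex 2.809 -1.427 0.852
vertex 3.54 -1.493 1.051
endloop
endfacet
facet normal 0.248 0.691 -0.679
outer loop
vertex 3.27 -0.141 -0.411
vertex 4.0 -0.207 -0.211
vertex 3.715 -0.646 -0.762
endloop
endfacet
facet normal -0.771 -0.283 -0.570
outer loop
vertex 3.27 -0.141 -0.411
vertex 3.715 -0.646 -0.762
vertex 2.809 -1.427 0.852
endloop
endfacet
facet normal -0.771 -0.284 -0.570
outer loop
vertex 2.809 -1.427 0.852
vertex 3.715 -0.646 -0.762
vertex 3.255 -1.932 0.5
endloop
endfacet
facet normal -0.247 -0.691 0.679
outer loop
vertex 2.809 -1.427 0.852
vertex 3.255 -1.932 0.5
vertex 3.54 -1.493 1.051
endloop
endfacet
facet normal 0.247 0.691 -0.679
outer loop
vertex 3.715 -0.646 -0.762
vertex 4.0 -0.207 -0.211
vertex 4.446 -0.712 -0.563
endloop
endfacet
facet normal 0.122 -0.717 -0.686
outer loop
vertex 3.715 -0.646 -0.762
vertex 4.446 -0.712 -0.563
vertex 3.255 -1.932 0.5
endloop
endfacet
facet normal 0.123 -0.717 -0.686
outer loop
vertex 3.255 -1.932 0.5
vertex 4.446 -0.712 -0.563
vertex 3.986 -1.998 0.7
endloop
endfacet
facet normal -0.248 -0.691 0.679
outer loop
vertex 3.255 -1.932 0.5
vertex 3.986 -1.998 0.7
vertex 3.54 -1.493 1.051
endloop
endfacet
facet normal 0.247 0.691 -0.679
outer loop
vertex 4.446 -0.712 -0.563
vertex 4.0 -0.207 -0.211
vertex 4.731 -0.273 -0.012
endloop
endfacet
facet normal 0.893 -0.434 -0.116
outer loop
vertex 4.446 -0.712 -0.563
vertex 4.731 -0.273 -0.012
vertex 3.986 -1.998 0.7
endloop
endfacet
facet normal 0.894 -0.434 -0.115
outer loop
vertex 3.986 -1.998 0.7
vertex 4.731 -0.273 -0.012
vertex 4.27 -1.559 1.251
endloop
endfacet
facet normal -0.248 -0.691 0.679
outer loop
vertex 3.986 -1.998 0.7
vertex 4.27 -1.559 1.251
vertex 3.54 -1.493 1.051
endloop
endfacet
facet normal 0.247 0.691 -0.679
outer loop
vertex 4.731 -0.273 -0.012
vertex 4.0 -0.207 -0.211
vertex 4.285 0.232 0.34
endloop
endfacet
facet normal 0.771 0.284 0.570
outer loop
vertex 4.731 -0.273 -0.012
vertex 4.285 0.232 0.34
vertex 4.27 -1.559 1.251
endloop
endfacet
facet normal 0.771 0.283 0.570
outer loop
vertex 4.27 -1.559 1.251
vertex 4.285 0.232 0.34
vertex 3.825 -1.054 1.602
endloop
endfacet
facet normal -0.248 -0.691 0.679
outer loop
vertex 4.27 -1.559 1.251
vertex 3.825 -1.054 1.602
vertex 3.54 -1.493 1.051
endloop
endfacet
facet normal -0.668 0.474 0.574
outer loop
vertex -0.105 3.04 3.407
vertex 0.629 3.587 3.809
vertex -0.257 3.881 2.537
endloop
endfacet
facet normal -0.734 -0.548 -0.401
outer loop
vertex 0.911 3.053 1.531
vertex -0.105 3.04 3.407
vertex -0.257 3.881 2.537
endloop
endfacet
facet normal -0.668 0.473 0.575
outer loop
vertex -0.257 3.881 2.537
vertex 0.629 3.587 3.809
vertex 0.477 4.429 2.939
endloop
endfacet
facet normal -0.125 0.690 -0.713
outer loop
vertex 0.477 4.429 2.939
vertex 0.911 3.053 1.531
vertex -0.257 3.881 2.537
endloop
endfacet
facet normal 0.124 -0.690 0.713
outer loop
vertex -0.105 3.04 3.407
vertex 1.797 2.759 2.803
vertex 0.629 3.587 3.809
endloop
endfacet
facet normal -0.734 -0.547 -0.401
outer loop
vertex 1.063 2.211 2.401
vertex -0.105 3.04 3.407
vertex 0.911 3.053 1.531
endloop
endfacet
facet normal 0.125 -0.690 0.713
outer loop
vertex 1.063 2.211 2.401
vertex 1.797 2.759 2.803
vertex -0.105 3.04 3.407
endloop
endfacet
facet normal 0.734 0.548 0.402
outer loop
vertex 0.629 3.587 3.809
vertex 1.797 2.759 2.803
vertex 0.477 4.429 2.939
endloop
endfacet
facet normal -0.124 0.690 -0.713
outer loop
vertex 1.645 3.6 1.933
vertex 0.911 3.053 1.531
vertex 0.477 4.429 2.939
endloop
endfacet
facet normal 0.734 0.548 0.401
outer loop
vertex 0.477 4.429 2.939
vertex 1.797 2.759 2.803
vertex 1.645 3.6 1.933
endloop
endfacet
facet normal 0.668 -0.473 -0.575
outer loop
vertex 1.645 3.6 1.933
vertex 1.063 2.211 2.401
vertex 0.911 3.053 1.531
endloop
endfacet
facet normal 0.668 -0.473 -0.574
outer loop
vertex 1.797 2.759 2.803
vertex 1.063 2.211 2.401
vertex 1.645 3.6 1.933
endloop
endfacet

endsolid


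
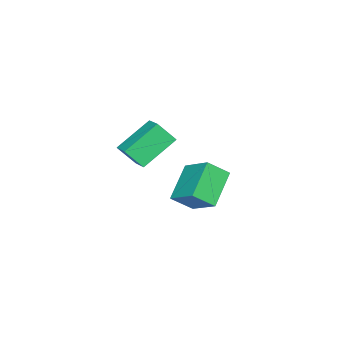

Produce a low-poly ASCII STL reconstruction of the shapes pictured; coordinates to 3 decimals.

solid 
facet normal -0.591 -0.731 -0.341
outer loop
vertex 1.392 -4.49 1.234
vertex -0.181 -3.762 2.401
vertex 1.022 -3.739 0.266
endloop
endfacet
facet normal 0.754 -0.348 -0.558
outer loop
vertex 1.701 -2.898 0.659
vertex 1.392 -4.49 1.234
vertex 1.022 -3.739 0.266
endloop
endfacet
facet normal -0.591 -0.731 -0.341
outer loop
vertex 1.022 -3.739 0.266
vertex -0.181 -3.762 2.401
vertex -0.552 -3.011 1.433
endloop
endfacet
facet normal -0.289 0.587 -0.756
outer loop
vertex -0.552 -3.011 1.433
vertex 1.701 -2.898 0.659
vertex 1.022 -3.739 0.266
endloop
endfacet
facet normal 0.289 -0.587 0.756
outer loop
vertex 1.392 -4.49 1.234
vertex 0.498 -2.921 2.794
vertex -0.181 -3.762 2.401
endloop
endfacet
facet normal 0.753 -0.348 -0.559
outer loop
vertex 2.072 -3.649 1.627
vertex 1.392 -4.49 1.234
vertex 1.701 -2.898 0.659
endloop
endfacet
facet normal 0.289 -0.587 0.756
outer loop
vertex 2.072 -3.649 1.627
vertex 0.498 -2.921 2.794
vertex 1.392 -4.49 1.234
endloop
endfacet
facet normal -0.753 0.347 0.558
outer loop
vertex -0.181 -3.762 2.401
vertex 0.498 -2.921 2.794
vertex -0.552 -3.011 1.433
endloop
endfacet
facet normal -0.289 0.587 -0.756
outer loop
vertex 0.128 -2.17 1.826
vertex 1.701 -2.898 0.659
vertex -0.552 -3.011 1.433
endloop
endfacet
facet normal -0.753 0.348 0.558
outer loop
vertex -0.552 -3.011 1.433
vertex 0.498 -2.921 2.794
vertex 0.128 -2.17 1.826
endloop
endfacet
facet normal 0.591 0.731 0.341
outer loop
vertex 0.128 -2.17 1.826
vertex 2.072 -3.649 1.627
vertex 1.701 -2.898 0.659
endloop
endfacet
facet normal 0.591 0.731 0.341
outer loop
vertex 0.498 -2.921 2.794
vertex 2.072 -3.649 1.627
vertex 0.128 -2.17 1.826
endloop
endfacet
facet normal -0.813 -0.103 0.573
outer loop
vertex -3.35 -2.591 -1.724
vertex -4.044 -1.774 -2.561
vertex -3.887 -4.105 -2.757
endloop
endfacet
facet normal 0.510 -0.601 0.615
outer loop
vertex -2.156 -3.886 -3.979
vertex -3.35 -2.591 -1.724
vertex -3.887 -4.105 -2.757
endloop
endfacet
facet normal -0.813 -0.103 0.573
outer loop
vertex -3.887 -4.105 -2.757
vertex -4.044 -1.774 -2.561
vertex -4.581 -3.288 -3.594
endloop
endfacet
facet normal -0.281 -0.793 -0.541
outer loop
vertex -4.581 -3.288 -3.594
vertex -2.156 -3.886 -3.979
vertex -3.887 -4.105 -2.757
endloop
endfacet
facet normal 0.281 0.793 0.541
outer loop
vertex -3.35 -2.591 -1.724
vertex -2.313 -1.555 -3.783
vertex -4.044 -1.774 -2.561
endloop
endfacet
facet normal 0.510 -0.601 0.615
outer loop
vertex -1.619 -2.372 -2.946
vertex -3.35 -2.591 -1.724
vertex -2.156 -3.886 -3.979
endloop
endfacet
facet normal 0.281 0.793 0.541
outer loop
vertex -1.619 -2.372 -2.946
vertex -2.313 -1.555 -3.783
vertex -3.35 -2.591 -1.724
endloop
endfacet
facet normal -0.510 0.601 -0.615
outer loop
vertex -4.044 -1.774 -2.561
vertex -2.313 -1.555 -3.783
vertex -4.581 -3.288 -3.594
endloop
endfacet
facet normal -0.281 -0.793 -0.541
outer loop
vertex -2.85 -3.069 -4.816
vertex -2.156 -3.886 -3.979
vertex -4.581 -3.288 -3.594
endloop
endfacet
facet normal -0.510 0.601 -0.615
outer loop
vertex -4.581 -3.288 -3.594
vertex -2.313 -1.555 -3.783
vertex -2.85 -3.069 -4.816
endloop
endfacet
facet normal 0.813 0.103 -0.573
outer loop
vertex -2.85 -3.069 -4.816
vertex -1.619 -2.372 -2.946
vertex -2.156 -3.886 -3.979
endloop
endfacet
facet normal 0.813 0.103 -0.573
outer loop
vertex -2.313 -1.555 -3.783
vertex -1.619 -2.372 -2.946
vertex -2.85 -3.069 -4.816
endloop
endfacet

endsolid


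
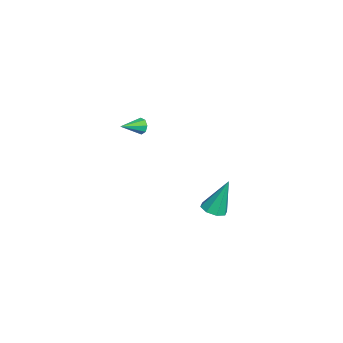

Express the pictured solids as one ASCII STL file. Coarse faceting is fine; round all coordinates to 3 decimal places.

solid 
facet normal -0.532 0.791 -0.301
outer loop
vertex 2.422 -1.454 3.033
vertex 2.148 -1.475 3.463
vertex 2.578 -1.24 3.32
endloop
endfacet
facet normal 0.886 -0.026 -0.462
outer loop
vertex 2.422 -1.454 3.033
vertex 2.578 -1.24 3.32
vertex 2.812 -2.465 3.837
endloop
endfacet
facet normal -0.532 0.792 -0.300
outer loop
vertex 2.578 -1.24 3.32
vertex 2.148 -1.475 3.463
vertex 2.482 -1.164 3.691
endloop
endfacet
facet normal 0.946 0.261 0.191
outer loop
vertex 2.578 -1.24 3.32
vertex 2.482 -1.164 3.691
vertex 2.812 -2.465 3.837
endloop
endfacet
facet normal -0.532 0.792 -0.300
outer loop
vertex 2.482 -1.164 3.691
vertex 2.148 -1.475 3.463
vertex 2.191 -1.27 3.928
endloop
endfacet
facet normal 0.562 0.232 0.794
outer loop
vertex 2.482 -1.164 3.691
vertex 2.191 -1.27 3.928
vertex 2.812 -2.465 3.837
endloop
endfacet
facet normal -0.531 0.792 -0.300
outer loop
vertex 2.191 -1.27 3.928
vertex 2.148 -1.475 3.463
vertex 1.874 -1.496 3.892
endloop
endfacet
facet normal -0.043 -0.098 0.994
outer loop
vertex 2.191 -1.27 3.928
vertex 1.874 -1.496 3.892
vertex 2.812 -2.465 3.837
endloop
endfacet
facet normal -0.531 0.793 -0.300
outer loop
vertex 1.874 -1.496 3.892
vertex 2.148 -1.475 3.463
vertex 1.718 -1.709 3.605
endloop
endfacet
facet normal -0.511 -0.533 0.674
outer loop
vertex 1.874 -1.496 3.892
vertex 1.718 -1.709 3.605
vertex 2.812 -2.465 3.837
endloop
endfacet
facet normal -0.530 0.793 -0.300
outer loop
vertex 1.718 -1.709 3.605
vertex 2.148 -1.475 3.463
vertex 1.814 -1.785 3.234
endloop
endfacet
facet normal -0.571 -0.820 0.020
outer loop
vertex 1.718 -1.709 3.605
vertex 1.814 -1.785 3.234
vertex 2.812 -2.465 3.837
endloop
endfacet
facet normal -0.532 0.793 -0.298
outer loop
vertex 1.814 -1.785 3.234
vertex 2.148 -1.475 3.463
vertex 2.105 -1.679 2.997
endloop
endfacet
facet normal -0.187 -0.791 -0.583
outer loop
vertex 1.814 -1.785 3.234
vertex 2.105 -1.679 2.997
vertex 2.812 -2.465 3.837
endloop
endfacet
facet normal -0.530 0.794 -0.299
outer loop
vertex 2.105 -1.679 2.997
vertex 2.148 -1.475 3.463
vertex 2.422 -1.454 3.033
endloop
endfacet
facet normal 0.417 -0.462 -0.783
outer loop
vertex 2.105 -1.679 2.997
vertex 2.422 -1.454 3.033
vertex 2.812 -2.465 3.837
endloop
endfacet
facet normal 0.049 -0.348 -0.936
outer loop
vertex 0.414 1.782 -4.066
vertex -0.197 2.179 -4.245
vertex 0.541 2.309 -4.255
endloop
endfacet
facet normal 0.914 -0.077 0.398
outer loop
vertex 0.414 1.782 -4.066
vertex 0.541 2.309 -4.255
vertex -0.303 2.941 -2.195
endloop
endfacet
facet normal 0.049 -0.350 -0.936
outer loop
vertex 0.541 2.309 -4.255
vertex -0.197 2.179 -4.245
vertex 0.237 2.759 -4.439
endloop
endfacet
facet normal 0.792 0.593 0.143
outer loop
vertex 0.541 2.309 -4.255
vertex 0.237 2.759 -4.439
vertex -0.303 2.941 -2.195
endloop
endfacet
facet normal 0.048 -0.349 -0.936
outer loop
vertex 0.237 2.759 -4.439
vertex -0.197 2.179 -4.245
vertex -0.322 2.87 -4.509
endloop
endfacet
facet normal 0.198 0.980 -0.032
outer loop
vertex 0.237 2.759 -4.439
vertex -0.322 2.87 -4.509
vertex -0.303 2.941 -2.195
endloop
endfacet
facet normal 0.048 -0.349 -0.936
outer loop
vertex -0.322 2.87 -4.509
vertex -0.197 2.179 -4.245
vertex -0.808 2.575 -4.424
endloop
endfacet
facet normal -0.522 0.853 -0.022
outer loop
vertex -0.322 2.87 -4.509
vertex -0.808 2.575 -4.424
vertex -0.303 2.941 -2.195
endloop
endfacet
facet normal 0.049 -0.348 -0.936
outer loop
vertex -0.808 2.575 -4.424
vertex -0.197 2.179 -4.245
vertex -0.936 2.049 -4.235
endloop
endfacet
facet normal -0.943 0.289 0.166
outer loop
vertex -0.808 2.575 -4.424
vertex -0.936 2.049 -4.235
vertex -0.303 2.941 -2.195
endloop
endfacet
facet normal 0.048 -0.347 -0.937
outer loop
vertex -0.936 2.049 -4.235
vertex -0.197 2.179 -4.245
vertex -0.631 1.598 -4.052
endloop
endfacet
facet normal -0.821 -0.384 0.423
outer loop
vertex -0.936 2.049 -4.235
vertex -0.631 1.598 -4.052
vertex -0.303 2.941 -2.195
endloop
endfacet
facet normal 0.049 -0.348 -0.936
outer loop
vertex -0.631 1.598 -4.052
vertex -0.197 2.179 -4.245
vertex -0.072 1.488 -3.982
endloop
endfacet
facet normal -0.226 -0.770 0.597
outer loop
vertex -0.631 1.598 -4.052
vertex -0.072 1.488 -3.982
vertex -0.303 2.941 -2.195
endloop
endfacet
facet normal 0.048 -0.348 -0.936
outer loop
vertex -0.072 1.488 -3.982
vertex -0.197 2.179 -4.245
vertex 0.414 1.782 -4.066
endloop
endfacet
facet normal 0.491 -0.644 0.587
outer loop
vertex -0.072 1.488 -3.982
vertex 0.414 1.782 -4.066
vertex -0.303 2.941 -2.195
endloop
endfacet

endsolid


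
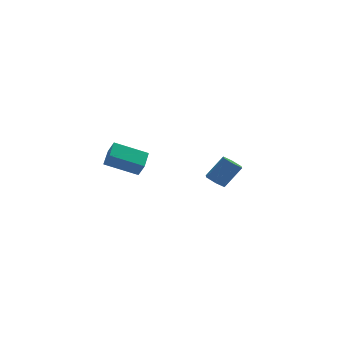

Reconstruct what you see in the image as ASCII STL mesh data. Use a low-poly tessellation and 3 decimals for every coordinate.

solid 
facet normal -0.606 -0.055 -0.793
outer loop
vertex 3.115 3.338 -1.397
vertex 2.678 3.9 -1.102
vertex 3.268 4.074 -1.565
endloop
endfacet
facet normal 0.770 -0.290 -0.568
outer loop
vertex 3.115 3.338 -1.397
vertex 3.268 4.074 -1.565
vertex 4.219 3.439 0.047
endloop
endfacet
facet normal 0.770 -0.290 -0.568
outer loop
vertex 4.219 3.439 0.047
vertex 3.268 4.074 -1.565
vertex 4.372 4.175 -0.121
endloop
endfacet
facet normal 0.606 0.055 0.793
outer loop
vertex 4.219 3.439 0.047
vertex 4.372 4.175 -0.121
vertex 3.782 4.0 0.342
endloop
endfacet
facet normal -0.606 -0.055 -0.793
outer loop
vertex 3.268 4.074 -1.565
vertex 2.678 3.9 -1.102
vertex 2.831 4.635 -1.27
endloop
endfacet
facet normal 0.557 0.683 -0.473
outer loop
vertex 3.268 4.074 -1.565
vertex 2.831 4.635 -1.27
vertex 4.372 4.175 -0.121
endloop
endfacet
facet normal 0.557 0.683 -0.473
outer loop
vertex 4.372 4.175 -0.121
vertex 2.831 4.635 -1.27
vertex 3.935 4.736 0.174
endloop
endfacet
facet normal 0.606 0.055 0.793
outer loop
vertex 4.372 4.175 -0.121
vertex 3.935 4.736 0.174
vertex 3.782 4.0 0.342
endloop
endfacet
facet normal -0.606 -0.055 -0.793
outer loop
vertex 2.831 4.635 -1.27
vertex 2.678 3.9 -1.102
vertex 2.241 4.461 -0.807
endloop
endfacet
facet normal -0.213 0.973 0.095
outer loop
vertex 2.831 4.635 -1.27
vertex 2.241 4.461 -0.807
vertex 3.935 4.736 0.174
endloop
endfacet
facet normal -0.213 0.973 0.095
outer loop
vertex 3.935 4.736 0.174
vertex 2.241 4.461 -0.807
vertex 3.345 4.562 0.637
endloop
endfacet
facet normal 0.606 0.055 0.793
outer loop
vertex 3.935 4.736 0.174
vertex 3.345 4.562 0.637
vertex 3.782 4.0 0.342
endloop
endfacet
facet normal -0.606 -0.055 -0.793
outer loop
vertex 2.241 4.461 -0.807
vertex 2.678 3.9 -1.102
vertex 2.088 3.725 -0.639
endloop
endfacet
facet normal -0.770 0.290 0.568
outer loop
vertex 2.241 4.461 -0.807
vertex 2.088 3.725 -0.639
vertex 3.345 4.562 0.637
endloop
endfacet
facet normal -0.770 0.290 0.568
outer loop
vertex 3.345 4.562 0.637
vertex 2.088 3.725 -0.639
vertex 3.192 3.826 0.805
endloop
endfacet
facet normal 0.606 0.055 0.793
outer loop
vertex 3.345 4.562 0.637
vertex 3.192 3.826 0.805
vertex 3.782 4.0 0.342
endloop
endfacet
facet normal -0.606 -0.055 -0.793
outer loop
vertex 2.088 3.725 -0.639
vertex 2.678 3.9 -1.102
vertex 2.525 3.164 -0.934
endloop
endfacet
facet normal -0.557 -0.683 0.473
outer loop
vertex 2.088 3.725 -0.639
vertex 2.525 3.164 -0.934
vertex 3.192 3.826 0.805
endloop
endfacet
facet normal -0.557 -0.683 0.473
outer loop
vertex 3.192 3.826 0.805
vertex 2.525 3.164 -0.934
vertex 3.629 3.265 0.51
endloop
endfacet
facet normal 0.606 0.055 0.793
outer loop
vertex 3.192 3.826 0.805
vertex 3.629 3.265 0.51
vertex 3.782 4.0 0.342
endloop
endfacet
facet normal -0.606 -0.055 -0.793
outer loop
vertex 2.525 3.164 -0.934
vertex 2.678 3.9 -1.102
vertex 3.115 3.338 -1.397
endloop
endfacet
facet normal 0.213 -0.973 -0.095
outer loop
vertex 2.525 3.164 -0.934
vertex 3.115 3.338 -1.397
vertex 3.629 3.265 0.51
endloop
endfacet
facet normal 0.213 -0.973 -0.095
outer loop
vertex 3.629 3.265 0.51
vertex 3.115 3.338 -1.397
vertex 4.219 3.439 0.047
endloop
endfacet
facet normal 0.606 0.055 0.793
outer loop
vertex 3.629 3.265 0.51
vertex 4.219 3.439 0.047
vertex 3.782 4.0 0.342
endloop
endfacet
facet normal -0.896 0.204 0.394
outer loop
vertex -5.024 -2.855 4.347
vertex -4.533 -1.667 4.848
vertex -5.279 -2.409 3.537
endloop
endfacet
facet normal -0.355 -0.862 -0.363
outer loop
vertex -3.407 -2.833 2.712
vertex -5.024 -2.855 4.347
vertex -5.279 -2.409 3.537
endloop
endfacet
facet normal -0.896 0.203 0.395
outer loop
vertex -5.279 -2.409 3.537
vertex -4.533 -1.667 4.848
vertex -4.789 -1.22 4.038
endloop
endfacet
facet normal -0.267 0.465 -0.844
outer loop
vertex -4.789 -1.22 4.038
vertex -3.407 -2.833 2.712
vertex -5.279 -2.409 3.537
endloop
endfacet
facet normal 0.266 -0.466 0.844
outer loop
vertex -5.024 -2.855 4.347
vertex -2.661 -2.091 4.023
vertex -4.533 -1.667 4.848
endloop
endfacet
facet normal -0.355 -0.861 -0.363
outer loop
vertex -3.151 -3.28 3.522
vertex -5.024 -2.855 4.347
vertex -3.407 -2.833 2.712
endloop
endfacet
facet normal 0.266 -0.465 0.844
outer loop
vertex -3.151 -3.28 3.522
vertex -2.661 -2.091 4.023
vertex -5.024 -2.855 4.347
endloop
endfacet
facet normal 0.355 0.861 0.363
outer loop
vertex -4.533 -1.667 4.848
vertex -2.661 -2.091 4.023
vertex -4.789 -1.22 4.038
endloop
endfacet
facet normal -0.266 0.466 -0.844
outer loop
vertex -2.916 -1.645 3.213
vertex -3.407 -2.833 2.712
vertex -4.789 -1.22 4.038
endloop
endfacet
facet normal 0.355 0.862 0.363
outer loop
vertex -4.789 -1.22 4.038
vertex -2.661 -2.091 4.023
vertex -2.916 -1.645 3.213
endloop
endfacet
facet normal 0.896 -0.203 -0.395
outer loop
vertex -2.916 -1.645 3.213
vertex -3.151 -3.28 3.522
vertex -3.407 -2.833 2.712
endloop
endfacet
facet normal 0.896 -0.203 -0.394
outer loop
vertex -2.661 -2.091 4.023
vertex -3.151 -3.28 3.522
vertex -2.916 -1.645 3.213
endloop
endfacet

endsolid


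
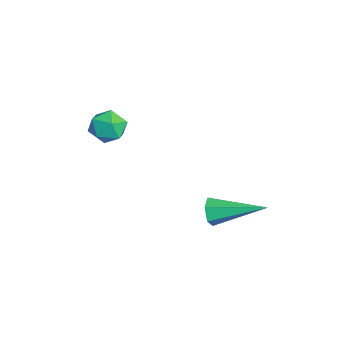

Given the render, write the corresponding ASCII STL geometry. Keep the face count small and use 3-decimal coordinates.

solid 
facet normal -0.286 0.952 -0.111
outer loop
vertex 1.327 -1.939 1.478
vertex 0.864 -2.022 1.959
vertex 1.484 -1.817 2.121
endloop
endfacet
facet normal 0.408 0.874 -0.265
outer loop
vertex 1.327 -1.939 1.478
vertex 1.484 -1.817 2.121
vertex 1.92 -2.141 1.724
endloop
endfacet
facet normal 0.464 0.395 -0.793
outer loop
vertex 1.327 -1.939 1.478
vertex 1.92 -2.141 1.724
vertex 1.569 -2.546 1.317
endloop
endfacet
facet normal -0.196 0.178 -0.964
outer loop
vertex 1.327 -1.939 1.478
vertex 1.569 -2.546 1.317
vertex 0.917 -2.473 1.463
endloop
endfacet
facet normal -0.658 0.521 -0.544
outer loop
vertex 1.327 -1.939 1.478
vertex 0.917 -2.473 1.463
vertex 0.864 -2.022 1.959
endloop
endfacet
facet normal 0.732 0.606 0.310
outer loop
vertex 1.92 -2.141 1.724
vertex 1.484 -1.817 2.121
vertex 1.823 -2.347 2.357
endloop
endfacet
facet normal -0.388 0.733 0.559
outer loop
vertex 1.484 -1.817 2.121
vertex 0.864 -2.022 1.959
vertex 1.171 -2.274 2.503
endloop
endfacet
facet normal -0.990 0.037 -0.140
outer loop
vertex 0.864 -2.022 1.959
vertex 0.917 -2.473 1.463
vertex 0.82 -2.679 2.096
endloop
endfacet
facet normal -0.242 -0.520 -0.820
outer loop
vertex 0.917 -2.473 1.463
vertex 1.569 -2.546 1.317
vertex 1.256 -3.003 1.699
endloop
endfacet
facet normal 0.823 -0.168 -0.542
outer loop
vertex 1.569 -2.546 1.317
vertex 1.92 -2.141 1.724
vertex 1.876 -2.798 1.861
endloop
endfacet
facet normal 0.196 -0.178 0.964
outer loop
vertex 1.413 -2.881 2.342
vertex 1.823 -2.347 2.357
vertex 1.171 -2.274 2.503
endloop
endfacet
facet normal -0.464 -0.395 0.793
outer loop
vertex 1.413 -2.881 2.342
vertex 1.171 -2.274 2.503
vertex 0.82 -2.679 2.096
endloop
endfacet
facet normal -0.408 -0.874 0.265
outer loop
vertex 1.413 -2.881 2.342
vertex 0.82 -2.679 2.096
vertex 1.256 -3.003 1.699
endloop
endfacet
facet normal 0.286 -0.952 0.111
outer loop
vertex 1.413 -2.881 2.342
vertex 1.256 -3.003 1.699
vertex 1.876 -2.798 1.861
endloop
endfacet
facet normal 0.658 -0.521 0.544
outer loop
vertex 1.413 -2.881 2.342
vertex 1.876 -2.798 1.861
vertex 1.823 -2.347 2.357
endloop
endfacet
facet normal 0.242 0.520 0.820
outer loop
vertex 1.171 -2.274 2.503
vertex 1.823 -2.347 2.357
vertex 1.484 -1.817 2.121
endloop
endfacet
facet normal -0.823 0.168 0.542
outer loop
vertex 0.82 -2.679 2.096
vertex 1.171 -2.274 2.503
vertex 0.864 -2.022 1.959
endloop
endfacet
facet normal -0.732 -0.606 -0.310
outer loop
vertex 1.256 -3.003 1.699
vertex 0.82 -2.679 2.096
vertex 0.917 -2.473 1.463
endloop
endfacet
facet normal 0.388 -0.733 -0.559
outer loop
vertex 1.876 -2.798 1.861
vertex 1.256 -3.003 1.699
vertex 1.569 -2.546 1.317
endloop
endfacet
facet normal 0.990 -0.037 0.140
outer loop
vertex 1.823 -2.347 2.357
vertex 1.876 -2.798 1.861
vertex 1.92 -2.141 1.724
endloop
endfacet
facet normal -0.348 -0.901 -0.260
outer loop
vertex 3.293 0.473 -1.641
vertex 3.025 0.445 -1.185
vertex 2.797 0.657 -1.614
endloop
endfacet
facet normal 0.129 0.474 -0.871
outer loop
vertex 3.293 0.473 -1.641
vertex 2.797 0.657 -1.614
vertex 3.655 2.075 -0.715
endloop
endfacet
facet normal -0.348 -0.901 -0.260
outer loop
vertex 2.797 0.657 -1.614
vertex 3.025 0.445 -1.185
vertex 2.529 0.629 -1.158
endloop
endfacet
facet normal -0.679 0.639 -0.360
outer loop
vertex 2.797 0.657 -1.614
vertex 2.529 0.629 -1.158
vertex 3.655 2.075 -0.715
endloop
endfacet
facet normal -0.348 -0.901 -0.260
outer loop
vertex 2.529 0.629 -1.158
vertex 3.025 0.445 -1.185
vertex 2.757 0.417 -0.729
endloop
endfacet
facet normal -0.722 0.386 0.574
outer loop
vertex 2.529 0.629 -1.158
vertex 2.757 0.417 -0.729
vertex 3.655 2.075 -0.715
endloop
endfacet
facet normal -0.348 -0.901 -0.260
outer loop
vertex 2.757 0.417 -0.729
vertex 3.025 0.445 -1.185
vertex 3.253 0.233 -0.756
endloop
endfacet
facet normal 0.043 -0.032 0.999
outer loop
vertex 2.757 0.417 -0.729
vertex 3.253 0.233 -0.756
vertex 3.655 2.075 -0.715
endloop
endfacet
facet normal -0.348 -0.901 -0.260
outer loop
vertex 3.253 0.233 -0.756
vertex 3.025 0.445 -1.185
vertex 3.522 0.261 -1.212
endloop
endfacet
facet normal 0.850 -0.196 0.489
outer loop
vertex 3.253 0.233 -0.756
vertex 3.522 0.261 -1.212
vertex 3.655 2.075 -0.715
endloop
endfacet
facet normal -0.348 -0.901 -0.260
outer loop
vertex 3.522 0.261 -1.212
vertex 3.025 0.445 -1.185
vertex 3.293 0.473 -1.641
endloop
endfacet
facet normal 0.892 0.057 -0.448
outer loop
vertex 3.522 0.261 -1.212
vertex 3.293 0.473 -1.641
vertex 3.655 2.075 -0.715
endloop
endfacet

endsolid


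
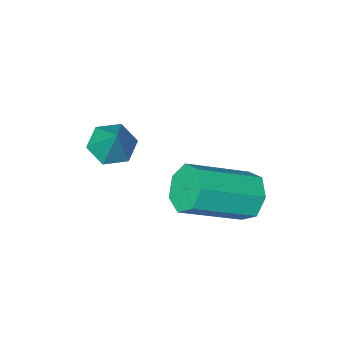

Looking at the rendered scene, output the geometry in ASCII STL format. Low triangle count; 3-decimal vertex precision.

solid 
facet normal -0.871 0.157 -0.466
outer loop
vertex 0.765 -0.276 -0.312
vertex 0.525 0.077 0.255
vertex 0.873 0.33 -0.31
endloop
endfacet
facet normal 0.458 -0.079 -0.885
outer loop
vertex 0.765 -0.276 -0.312
vertex 0.873 0.33 -0.31
vertex 2.394 -0.571 0.557
endloop
endfacet
facet normal 0.459 -0.077 -0.885
outer loop
vertex 2.394 -0.571 0.557
vertex 0.873 0.33 -0.31
vertex 2.502 0.036 0.56
endloop
endfacet
facet normal 0.871 -0.157 0.465
outer loop
vertex 2.394 -0.571 0.557
vertex 2.502 0.036 0.56
vertex 2.155 -0.217 1.125
endloop
endfacet
facet normal -0.871 0.157 -0.466
outer loop
vertex 0.873 0.33 -0.31
vertex 0.525 0.077 0.255
vertex 0.719 0.746 0.118
endloop
endfacet
facet normal 0.423 0.721 -0.549
outer loop
vertex 0.873 0.33 -0.31
vertex 0.719 0.746 0.118
vertex 2.502 0.036 0.56
endloop
endfacet
facet normal 0.423 0.721 -0.549
outer loop
vertex 2.502 0.036 0.56
vertex 0.719 0.746 0.118
vertex 2.349 0.452 0.988
endloop
endfacet
facet normal 0.871 -0.158 0.465
outer loop
vertex 2.502 0.036 0.56
vertex 2.349 0.452 0.988
vertex 2.155 -0.217 1.125
endloop
endfacet
facet normal -0.871 0.158 -0.465
outer loop
vertex 0.719 0.746 0.118
vertex 0.525 0.077 0.255
vertex 0.42 0.658 0.649
endloop
endfacet
facet normal 0.069 0.977 0.201
outer loop
vertex 0.719 0.746 0.118
vertex 0.42 0.658 0.649
vertex 2.349 0.452 0.988
endloop
endfacet
facet normal 0.069 0.977 0.201
outer loop
vertex 2.349 0.452 0.988
vertex 0.42 0.658 0.649
vertex 2.049 0.364 1.519
endloop
endfacet
facet normal 0.871 -0.157 0.466
outer loop
vertex 2.349 0.452 0.988
vertex 2.049 0.364 1.519
vertex 2.155 -0.217 1.125
endloop
endfacet
facet normal -0.872 0.157 -0.464
outer loop
vertex 0.42 0.658 0.649
vertex 0.525 0.077 0.255
vertex 0.2 0.133 0.884
endloop
endfacet
facet normal -0.337 0.499 0.799
outer loop
vertex 0.42 0.658 0.649
vertex 0.2 0.133 0.884
vertex 2.049 0.364 1.519
endloop
endfacet
facet normal -0.337 0.497 0.799
outer loop
vertex 2.049 0.364 1.519
vertex 0.2 0.133 0.884
vertex 1.829 -0.161 1.753
endloop
endfacet
facet normal 0.871 -0.157 0.466
outer loop
vertex 2.049 0.364 1.519
vertex 1.829 -0.161 1.753
vertex 2.155 -0.217 1.125
endloop
endfacet
facet normal -0.872 0.157 -0.464
outer loop
vertex 0.2 0.133 0.884
vertex 0.525 0.077 0.255
vertex 0.225 -0.435 0.645
endloop
endfacet
facet normal -0.489 -0.356 0.796
outer loop
vertex 0.2 0.133 0.884
vertex 0.225 -0.435 0.645
vertex 1.829 -0.161 1.753
endloop
endfacet
facet normal -0.489 -0.355 0.796
outer loop
vertex 1.829 -0.161 1.753
vertex 0.225 -0.435 0.645
vertex 1.854 -0.729 1.515
endloop
endfacet
facet normal 0.871 -0.157 0.466
outer loop
vertex 1.829 -0.161 1.753
vertex 1.854 -0.729 1.515
vertex 2.155 -0.217 1.125
endloop
endfacet
facet normal -0.871 0.157 -0.465
outer loop
vertex 0.225 -0.435 0.645
vertex 0.525 0.077 0.255
vertex 0.476 -0.617 0.113
endloop
endfacet
facet normal -0.273 -0.942 0.193
outer loop
vertex 0.225 -0.435 0.645
vertex 0.476 -0.617 0.113
vertex 1.854 -0.729 1.515
endloop
endfacet
facet normal -0.273 -0.942 0.193
outer loop
vertex 1.854 -0.729 1.515
vertex 0.476 -0.617 0.113
vertex 2.105 -0.911 0.982
endloop
endfacet
facet normal 0.871 -0.158 0.464
outer loop
vertex 1.854 -0.729 1.515
vertex 2.105 -0.911 0.982
vertex 2.155 -0.217 1.125
endloop
endfacet
facet normal -0.871 0.157 -0.466
outer loop
vertex 0.476 -0.617 0.113
vertex 0.525 0.077 0.255
vertex 0.765 -0.276 -0.312
endloop
endfacet
facet normal 0.149 -0.818 -0.555
outer loop
vertex 0.476 -0.617 0.113
vertex 0.765 -0.276 -0.312
vertex 2.105 -0.911 0.982
endloop
endfacet
facet normal 0.148 -0.819 -0.555
outer loop
vertex 2.105 -0.911 0.982
vertex 0.765 -0.276 -0.312
vertex 2.394 -0.571 0.557
endloop
endfacet
facet normal 0.871 -0.159 0.465
outer loop
vertex 2.105 -0.911 0.982
vertex 2.394 -0.571 0.557
vertex 2.155 -0.217 1.125
endloop
endfacet
facet normal -0.175 -0.568 -0.804
outer loop
vertex 3.173 -2.487 0.65
vertex 2.725 -2.821 0.983
vertex 2.553 -2.292 0.647
endloop
endfacet
facet normal 0.293 0.929 -0.227
outer loop
vertex 3.173 -2.487 0.65
vertex 2.553 -2.292 0.647
vertex 2.955 -2.079 2.037
endloop
endfacet
facet normal -0.175 -0.568 -0.804
outer loop
vertex 2.553 -2.292 0.647
vertex 2.725 -2.821 0.983
vertex 2.105 -2.626 0.98
endloop
endfacet
facet normal -0.577 0.816 0.042
outer loop
vertex 2.553 -2.292 0.647
vertex 2.105 -2.626 0.98
vertex 2.955 -2.079 2.037
endloop
endfacet
facet normal -0.174 -0.567 -0.805
outer loop
vertex 2.105 -2.626 0.98
vertex 2.725 -2.821 0.983
vertex 2.278 -3.155 1.315
endloop
endfacet
facet normal -0.802 0.110 0.588
outer loop
vertex 2.105 -2.626 0.98
vertex 2.278 -3.155 1.315
vertex 2.955 -2.079 2.037
endloop
endfacet
facet normal -0.175 -0.566 -0.806
outer loop
vertex 2.278 -3.155 1.315
vertex 2.725 -2.821 0.983
vertex 2.897 -3.351 1.318
endloop
endfacet
facet normal -0.156 -0.481 0.863
outer loop
vertex 2.278 -3.155 1.315
vertex 2.897 -3.351 1.318
vertex 2.955 -2.079 2.037
endloop
endfacet
facet normal -0.176 -0.566 -0.805
outer loop
vertex 2.897 -3.351 1.318
vertex 2.725 -2.821 0.983
vertex 3.345 -3.017 0.985
endloop
endfacet
facet normal 0.716 -0.368 0.594
outer loop
vertex 2.897 -3.351 1.318
vertex 3.345 -3.017 0.985
vertex 2.955 -2.079 2.037
endloop
endfacet
facet normal -0.176 -0.566 -0.805
outer loop
vertex 3.345 -3.017 0.985
vertex 2.725 -2.821 0.983
vertex 3.173 -2.487 0.65
endloop
endfacet
facet normal 0.941 0.336 0.049
outer loop
vertex 3.345 -3.017 0.985
vertex 3.173 -2.487 0.65
vertex 2.955 -2.079 2.037
endloop
endfacet

endsolid
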